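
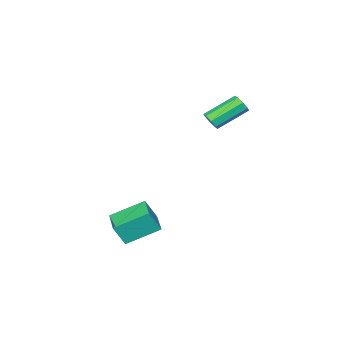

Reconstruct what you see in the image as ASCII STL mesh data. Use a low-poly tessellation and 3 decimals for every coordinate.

solid 
facet normal -0.707 0.541 0.456
outer loop
vertex 2.891 2.502 -2.474
vertex 3.849 3.796 -2.522
vertex 2.36 2.849 -3.71
endloop
endfacet
facet normal -0.595 -0.803 0.030
outer loop
vertex 3.831 1.724 -4.658
vertex 2.891 2.502 -2.474
vertex 2.36 2.849 -3.71
endloop
endfacet
facet normal -0.707 0.541 0.455
outer loop
vertex 2.36 2.849 -3.71
vertex 3.849 3.796 -2.522
vertex 3.318 4.143 -3.759
endloop
endfacet
facet normal -0.383 0.250 -0.890
outer loop
vertex 3.318 4.143 -3.759
vertex 3.831 1.724 -4.658
vertex 2.36 2.849 -3.71
endloop
endfacet
facet normal 0.382 -0.250 0.890
outer loop
vertex 2.891 2.502 -2.474
vertex 5.32 2.671 -3.47
vertex 3.849 3.796 -2.522
endloop
endfacet
facet normal -0.595 -0.803 0.030
outer loop
vertex 4.362 1.377 -3.421
vertex 2.891 2.502 -2.474
vertex 3.831 1.724 -4.658
endloop
endfacet
facet normal 0.382 -0.249 0.890
outer loop
vertex 4.362 1.377 -3.421
vertex 5.32 2.671 -3.47
vertex 2.891 2.502 -2.474
endloop
endfacet
facet normal 0.595 0.803 -0.030
outer loop
vertex 3.849 3.796 -2.522
vertex 5.32 2.671 -3.47
vertex 3.318 4.143 -3.759
endloop
endfacet
facet normal -0.382 0.250 -0.890
outer loop
vertex 4.789 3.018 -4.706
vertex 3.831 1.724 -4.658
vertex 3.318 4.143 -3.759
endloop
endfacet
facet normal 0.595 0.803 -0.030
outer loop
vertex 3.318 4.143 -3.759
vertex 5.32 2.671 -3.47
vertex 4.789 3.018 -4.706
endloop
endfacet
facet normal 0.707 -0.541 -0.455
outer loop
vertex 4.789 3.018 -4.706
vertex 4.362 1.377 -3.421
vertex 3.831 1.724 -4.658
endloop
endfacet
facet normal 0.707 -0.541 -0.456
outer loop
vertex 5.32 2.671 -3.47
vertex 4.362 1.377 -3.421
vertex 4.789 3.018 -4.706
endloop
endfacet
facet normal 0.781 -0.352 -0.516
outer loop
vertex -1.066 3.023 2.577
vertex -1.401 3.025 2.068
vertex -1.036 3.428 2.346
endloop
endfacet
facet normal 0.620 0.353 0.700
outer loop
vertex -1.066 3.023 2.577
vertex -1.036 3.428 2.346
vertex -2.684 3.753 3.642
endloop
endfacet
facet normal 0.620 0.355 0.699
outer loop
vertex -2.684 3.753 3.642
vertex -1.036 3.428 2.346
vertex -2.655 4.157 3.411
endloop
endfacet
facet normal -0.782 0.351 0.515
outer loop
vertex -2.684 3.753 3.642
vertex -2.655 4.157 3.411
vertex -3.019 3.755 3.132
endloop
endfacet
facet normal 0.782 -0.353 -0.514
outer loop
vertex -1.036 3.428 2.346
vertex -1.401 3.025 2.068
vertex -1.22 3.596 1.951
endloop
endfacet
facet normal 0.483 0.864 0.143
outer loop
vertex -1.036 3.428 2.346
vertex -1.22 3.596 1.951
vertex -2.655 4.157 3.411
endloop
endfacet
facet normal 0.484 0.863 0.145
outer loop
vertex -2.655 4.157 3.411
vertex -1.22 3.596 1.951
vertex -2.838 4.326 3.016
endloop
endfacet
facet normal -0.783 0.352 0.513
outer loop
vertex -2.655 4.157 3.411
vertex -2.838 4.326 3.016
vertex -3.019 3.755 3.132
endloop
endfacet
facet normal 0.781 -0.353 -0.515
outer loop
vertex -1.22 3.596 1.951
vertex -1.401 3.025 2.068
vertex -1.51 3.43 1.625
endloop
endfacet
facet normal 0.063 0.865 -0.497
outer loop
vertex -1.22 3.596 1.951
vertex -1.51 3.43 1.625
vertex -2.838 4.326 3.016
endloop
endfacet
facet normal 0.063 0.865 -0.497
outer loop
vertex -2.838 4.326 3.016
vertex -1.51 3.43 1.625
vertex -3.128 4.16 2.69
endloop
endfacet
facet normal -0.781 0.352 0.515
outer loop
vertex -2.838 4.326 3.016
vertex -3.128 4.16 2.69
vertex -3.019 3.755 3.132
endloop
endfacet
facet normal 0.781 -0.353 -0.515
outer loop
vertex -1.51 3.43 1.625
vertex -1.401 3.025 2.068
vertex -1.736 3.027 1.558
endloop
endfacet
facet normal -0.393 0.361 -0.845
outer loop
vertex -1.51 3.43 1.625
vertex -1.736 3.027 1.558
vertex -3.128 4.16 2.69
endloop
endfacet
facet normal -0.393 0.361 -0.845
outer loop
vertex -3.128 4.16 2.69
vertex -1.736 3.027 1.558
vertex -3.354 3.757 2.623
endloop
endfacet
facet normal -0.781 0.352 0.515
outer loop
vertex -3.128 4.16 2.69
vertex -3.354 3.757 2.623
vertex -3.019 3.755 3.132
endloop
endfacet
facet normal 0.782 -0.351 -0.515
outer loop
vertex -1.736 3.027 1.558
vertex -1.401 3.025 2.068
vertex -1.765 2.623 1.789
endloop
endfacet
facet normal -0.620 -0.355 -0.699
outer loop
vertex -1.736 3.027 1.558
vertex -1.765 2.623 1.789
vertex -3.354 3.757 2.623
endloop
endfacet
facet normal -0.620 -0.354 -0.700
outer loop
vertex -3.354 3.757 2.623
vertex -1.765 2.623 1.789
vertex -3.384 3.352 2.854
endloop
endfacet
facet normal -0.781 0.352 0.516
outer loop
vertex -3.354 3.757 2.623
vertex -3.384 3.352 2.854
vertex -3.019 3.755 3.132
endloop
endfacet
facet normal 0.783 -0.352 -0.513
outer loop
vertex -1.765 2.623 1.789
vertex -1.401 3.025 2.068
vertex -1.582 2.454 2.184
endloop
endfacet
facet normal -0.484 -0.863 -0.145
outer loop
vertex -1.765 2.623 1.789
vertex -1.582 2.454 2.184
vertex -3.384 3.352 2.854
endloop
endfacet
facet normal -0.483 -0.864 -0.142
outer loop
vertex -3.384 3.352 2.854
vertex -1.582 2.454 2.184
vertex -3.2 3.184 3.249
endloop
endfacet
facet normal -0.782 0.353 0.514
outer loop
vertex -3.384 3.352 2.854
vertex -3.2 3.184 3.249
vertex -3.019 3.755 3.132
endloop
endfacet
facet normal 0.781 -0.352 -0.515
outer loop
vertex -1.582 2.454 2.184
vertex -1.401 3.025 2.068
vertex -1.292 2.62 2.51
endloop
endfacet
facet normal -0.063 -0.865 0.497
outer loop
vertex -1.582 2.454 2.184
vertex -1.292 2.62 2.51
vertex -3.2 3.184 3.249
endloop
endfacet
facet normal -0.063 -0.865 0.497
outer loop
vertex -3.2 3.184 3.249
vertex -1.292 2.62 2.51
vertex -2.91 3.35 3.575
endloop
endfacet
facet normal -0.781 0.353 0.515
outer loop
vertex -3.2 3.184 3.249
vertex -2.91 3.35 3.575
vertex -3.019 3.755 3.132
endloop
endfacet
facet normal 0.781 -0.352 -0.515
outer loop
vertex -1.292 2.62 2.51
vertex -1.401 3.025 2.068
vertex -1.066 3.023 2.577
endloop
endfacet
facet normal 0.393 -0.361 0.845
outer loop
vertex -1.292 2.62 2.51
vertex -1.066 3.023 2.577
vertex -2.91 3.35 3.575
endloop
endfacet
facet normal 0.393 -0.361 0.845
outer loop
vertex -2.91 3.35 3.575
vertex -1.066 3.023 2.577
vertex -2.684 3.753 3.642
endloop
endfacet
facet normal -0.781 0.353 0.515
outer loop
vertex -2.91 3.35 3.575
vertex -2.684 3.753 3.642
vertex -3.019 3.755 3.132
endloop
endfacet

endsolid


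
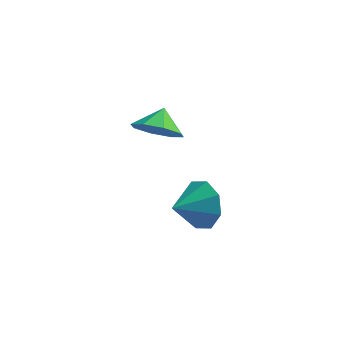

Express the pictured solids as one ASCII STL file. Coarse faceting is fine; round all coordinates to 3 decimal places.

solid 
facet normal -0.092 -0.794 -0.601
outer loop
vertex -0.227 3.425 1.419
vertex -0.66 2.867 2.223
vertex -1.042 3.498 1.447
endloop
endfacet
facet normal 0.081 0.979 -0.188
outer loop
vertex -0.227 3.425 1.419
vertex -1.042 3.498 1.447
vertex -0.56 3.733 2.877
endloop
endfacet
facet normal -0.092 -0.794 -0.601
outer loop
vertex -1.042 3.498 1.447
vertex -0.66 2.867 2.223
vertex -1.634 3.201 1.93
endloop
endfacet
facet normal -0.446 0.895 0.003
outer loop
vertex -1.042 3.498 1.447
vertex -1.634 3.201 1.93
vertex -0.56 3.733 2.877
endloop
endfacet
facet normal -0.092 -0.794 -0.601
outer loop
vertex -1.634 3.201 1.93
vertex -0.66 2.867 2.223
vertex -1.655 2.709 2.584
endloop
endfacet
facet normal -0.675 0.599 0.429
outer loop
vertex -1.634 3.201 1.93
vertex -1.655 2.709 2.584
vertex -0.56 3.733 2.877
endloop
endfacet
facet normal -0.092 -0.794 -0.601
outer loop
vertex -1.655 2.709 2.584
vertex -0.66 2.867 2.223
vertex -1.093 2.309 3.026
endloop
endfacet
facet normal -0.473 0.265 0.841
outer loop
vertex -1.655 2.709 2.584
vertex -1.093 2.309 3.026
vertex -0.56 3.733 2.877
endloop
endfacet
facet normal -0.091 -0.794 -0.601
outer loop
vertex -1.093 2.309 3.026
vertex -0.66 2.867 2.223
vertex -0.278 2.237 2.998
endloop
endfacet
facet normal 0.042 0.088 0.995
outer loop
vertex -1.093 2.309 3.026
vertex -0.278 2.237 2.998
vertex -0.56 3.733 2.877
endloop
endfacet
facet normal -0.093 -0.794 -0.600
outer loop
vertex -0.278 2.237 2.998
vertex -0.66 2.867 2.223
vertex 0.313 2.533 2.515
endloop
endfacet
facet normal 0.570 0.172 0.803
outer loop
vertex -0.278 2.237 2.998
vertex 0.313 2.533 2.515
vertex -0.56 3.733 2.877
endloop
endfacet
facet normal -0.092 -0.794 -0.601
outer loop
vertex 0.313 2.533 2.515
vertex -0.66 2.867 2.223
vertex 0.334 3.026 1.861
endloop
endfacet
facet normal 0.799 0.467 0.378
outer loop
vertex 0.313 2.533 2.515
vertex 0.334 3.026 1.861
vertex -0.56 3.733 2.877
endloop
endfacet
facet normal -0.092 -0.794 -0.601
outer loop
vertex 0.334 3.026 1.861
vertex -0.66 2.867 2.223
vertex -0.227 3.425 1.419
endloop
endfacet
facet normal 0.596 0.802 -0.033
outer loop
vertex 0.334 3.026 1.861
vertex -0.227 3.425 1.419
vertex -0.56 3.733 2.877
endloop
endfacet
facet normal 0.632 0.672 -0.386
outer loop
vertex 2.493 -1.635 3.058
vertex 1.832 -1.489 2.23
vertex 1.945 -1.041 3.195
endloop
endfacet
facet normal -0.044 -0.263 0.964
outer loop
vertex 2.493 -1.635 3.058
vertex 1.945 -1.041 3.195
vertex 0.948 -2.431 2.77
endloop
endfacet
facet normal 0.631 0.673 -0.386
outer loop
vertex 1.945 -1.041 3.195
vertex 1.832 -1.489 2.23
vertex 1.331 -0.711 2.766
endloop
endfacet
facet normal -0.525 0.119 0.843
outer loop
vertex 1.945 -1.041 3.195
vertex 1.331 -0.711 2.766
vertex 0.948 -2.431 2.77
endloop
endfacet
facet normal 0.631 0.673 -0.386
outer loop
vertex 1.331 -0.711 2.766
vertex 1.832 -1.489 2.23
vertex 1.01 -0.836 2.023
endloop
endfacet
facet normal -0.911 0.204 0.359
outer loop
vertex 1.331 -0.711 2.766
vertex 1.01 -0.836 2.023
vertex 0.948 -2.431 2.77
endloop
endfacet
facet normal 0.631 0.673 -0.386
outer loop
vertex 1.01 -0.836 2.023
vertex 1.832 -1.489 2.23
vertex 1.171 -1.344 1.401
endloop
endfacet
facet normal -0.977 -0.058 -0.205
outer loop
vertex 1.01 -0.836 2.023
vertex 1.171 -1.344 1.401
vertex 0.948 -2.431 2.77
endloop
endfacet
facet normal 0.632 0.672 -0.387
outer loop
vertex 1.171 -1.344 1.401
vertex 1.832 -1.489 2.23
vertex 1.719 -1.938 1.265
endloop
endfacet
facet normal -0.684 -0.513 -0.519
outer loop
vertex 1.171 -1.344 1.401
vertex 1.719 -1.938 1.265
vertex 0.948 -2.431 2.77
endloop
endfacet
facet normal 0.631 0.672 -0.387
outer loop
vertex 1.719 -1.938 1.265
vertex 1.832 -1.489 2.23
vertex 2.333 -2.268 1.694
endloop
endfacet
facet normal -0.203 -0.895 -0.397
outer loop
vertex 1.719 -1.938 1.265
vertex 2.333 -2.268 1.694
vertex 0.948 -2.431 2.77
endloop
endfacet
facet normal 0.632 0.672 -0.386
outer loop
vertex 2.333 -2.268 1.694
vertex 1.832 -1.489 2.23
vertex 2.654 -2.143 2.437
endloop
endfacet
facet normal 0.182 -0.979 0.086
outer loop
vertex 2.333 -2.268 1.694
vertex 2.654 -2.143 2.437
vertex 0.948 -2.431 2.77
endloop
endfacet
facet normal 0.632 0.672 -0.386
outer loop
vertex 2.654 -2.143 2.437
vertex 1.832 -1.489 2.23
vertex 2.493 -1.635 3.058
endloop
endfacet
facet normal 0.248 -0.717 0.651
outer loop
vertex 2.654 -2.143 2.437
vertex 2.493 -1.635 3.058
vertex 0.948 -2.431 2.77
endloop
endfacet

endsolid


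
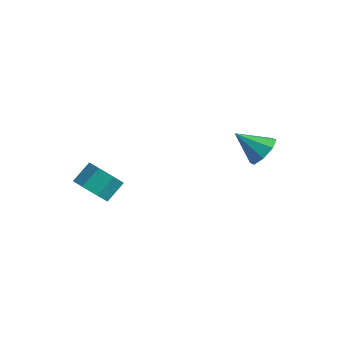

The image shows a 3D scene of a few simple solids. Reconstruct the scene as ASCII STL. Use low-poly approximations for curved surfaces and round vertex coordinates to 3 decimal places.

solid 
facet normal -0.106 -0.776 -0.622
outer loop
vertex -0.022 -1.26 -1.779
vertex -0.328 -1.751 -1.115
vertex -0.779 -1.241 -1.674
endloop
endfacet
facet normal -0.091 0.631 -0.771
outer loop
vertex -0.022 -1.26 -1.779
vertex -0.779 -1.241 -1.674
vertex 0.095 -0.399 -1.088
endloop
endfacet
facet normal -0.090 0.630 -0.771
outer loop
vertex 0.095 -0.399 -1.088
vertex -0.779 -1.241 -1.674
vertex -0.662 -0.38 -0.984
endloop
endfacet
facet normal 0.105 0.776 0.622
outer loop
vertex 0.095 -0.399 -1.088
vertex -0.662 -0.38 -0.984
vertex -0.212 -0.889 -0.425
endloop
endfacet
facet normal -0.105 -0.775 -0.623
outer loop
vertex -0.779 -1.241 -1.674
vertex -0.328 -1.751 -1.115
vertex -1.196 -1.606 -1.149
endloop
endfacet
facet normal -0.831 0.412 -0.373
outer loop
vertex -0.779 -1.241 -1.674
vertex -1.196 -1.606 -1.149
vertex -0.662 -0.38 -0.984
endloop
endfacet
facet normal -0.831 0.412 -0.373
outer loop
vertex -0.662 -0.38 -0.984
vertex -1.196 -1.606 -1.149
vertex -1.079 -0.745 -0.458
endloop
endfacet
facet normal 0.105 0.776 0.622
outer loop
vertex -0.662 -0.38 -0.984
vertex -1.079 -0.745 -0.458
vertex -0.212 -0.889 -0.425
endloop
endfacet
facet normal -0.105 -0.776 -0.622
outer loop
vertex -1.196 -1.606 -1.149
vertex -0.328 -1.751 -1.115
vertex -0.96 -2.08 -0.598
endloop
endfacet
facet normal -0.945 -0.116 0.305
outer loop
vertex -1.196 -1.606 -1.149
vertex -0.96 -2.08 -0.598
vertex -1.079 -0.745 -0.458
endloop
endfacet
facet normal -0.945 -0.116 0.306
outer loop
vertex -1.079 -0.745 -0.458
vertex -0.96 -2.08 -0.598
vertex -0.843 -1.218 0.092
endloop
endfacet
facet normal 0.105 0.776 0.622
outer loop
vertex -1.079 -0.745 -0.458
vertex -0.843 -1.218 0.092
vertex -0.212 -0.889 -0.425
endloop
endfacet
facet normal -0.105 -0.776 -0.622
outer loop
vertex -0.96 -2.08 -0.598
vertex -0.328 -1.751 -1.115
vertex -0.248 -2.305 -0.437
endloop
endfacet
facet normal -0.347 -0.557 0.755
outer loop
vertex -0.96 -2.08 -0.598
vertex -0.248 -2.305 -0.437
vertex -0.843 -1.218 0.092
endloop
endfacet
facet normal -0.348 -0.557 0.754
outer loop
vertex -0.843 -1.218 0.092
vertex -0.248 -2.305 -0.437
vertex -0.131 -1.444 0.254
endloop
endfacet
facet normal 0.105 0.776 0.622
outer loop
vertex -0.843 -1.218 0.092
vertex -0.131 -1.444 0.254
vertex -0.212 -0.889 -0.425
endloop
endfacet
facet normal -0.105 -0.776 -0.622
outer loop
vertex -0.248 -2.305 -0.437
vertex -0.328 -1.751 -1.115
vertex 0.403 -2.113 -0.787
endloop
endfacet
facet normal 0.512 -0.579 0.635
outer loop
vertex -0.248 -2.305 -0.437
vertex 0.403 -2.113 -0.787
vertex -0.131 -1.444 0.254
endloop
endfacet
facet normal 0.512 -0.579 0.635
outer loop
vertex -0.131 -1.444 0.254
vertex 0.403 -2.113 -0.787
vertex 0.52 -1.252 -0.096
endloop
endfacet
facet normal 0.105 0.776 0.622
outer loop
vertex -0.131 -1.444 0.254
vertex 0.52 -1.252 -0.096
vertex -0.212 -0.889 -0.425
endloop
endfacet
facet normal -0.105 -0.776 -0.622
outer loop
vertex 0.403 -2.113 -0.787
vertex -0.328 -1.751 -1.115
vertex 0.503 -1.648 -1.384
endloop
endfacet
facet normal 0.986 -0.164 0.037
outer loop
vertex 0.403 -2.113 -0.787
vertex 0.503 -1.648 -1.384
vertex 0.52 -1.252 -0.096
endloop
endfacet
facet normal 0.986 -0.164 0.037
outer loop
vertex 0.52 -1.252 -0.096
vertex 0.503 -1.648 -1.384
vertex 0.62 -0.787 -0.693
endloop
endfacet
facet normal 0.105 0.776 0.622
outer loop
vertex 0.52 -1.252 -0.096
vertex 0.62 -0.787 -0.693
vertex -0.212 -0.889 -0.425
endloop
endfacet
facet normal -0.105 -0.776 -0.622
outer loop
vertex 0.503 -1.648 -1.384
vertex -0.328 -1.751 -1.115
vertex -0.022 -1.26 -1.779
endloop
endfacet
facet normal 0.718 0.374 -0.587
outer loop
vertex 0.503 -1.648 -1.384
vertex -0.022 -1.26 -1.779
vertex 0.62 -0.787 -0.693
endloop
endfacet
facet normal 0.718 0.374 -0.587
outer loop
vertex 0.62 -0.787 -0.693
vertex -0.022 -1.26 -1.779
vertex 0.095 -0.399 -1.088
endloop
endfacet
facet normal 0.105 0.776 0.622
outer loop
vertex 0.62 -0.787 -0.693
vertex 0.095 -0.399 -1.088
vertex -0.212 -0.889 -0.425
endloop
endfacet
facet normal 0.701 0.365 -0.613
outer loop
vertex 4.704 3.116 0.542
vertex 4.209 3.756 0.357
vertex 4.789 3.61 0.933
endloop
endfacet
facet normal 0.308 -0.622 0.719
outer loop
vertex 4.704 3.116 0.542
vertex 4.789 3.61 0.933
vertex 3.151 3.204 1.283
endloop
endfacet
facet normal 0.701 0.366 -0.613
outer loop
vertex 4.789 3.61 0.933
vertex 4.209 3.756 0.357
vertex 4.534 4.189 0.987
endloop
endfacet
facet normal 0.209 0.001 0.978
outer loop
vertex 4.789 3.61 0.933
vertex 4.534 4.189 0.987
vertex 3.151 3.204 1.283
endloop
endfacet
facet normal 0.700 0.366 -0.613
outer loop
vertex 4.534 4.189 0.987
vertex 4.209 3.756 0.357
vertex 4.088 4.515 0.672
endloop
endfacet
facet normal -0.198 0.527 0.826
outer loop
vertex 4.534 4.189 0.987
vertex 4.088 4.515 0.672
vertex 3.151 3.204 1.283
endloop
endfacet
facet normal 0.700 0.366 -0.613
outer loop
vertex 4.088 4.515 0.672
vertex 4.209 3.756 0.357
vertex 3.713 4.396 0.173
endloop
endfacet
facet normal -0.675 0.647 0.353
outer loop
vertex 4.088 4.515 0.672
vertex 3.713 4.396 0.173
vertex 3.151 3.204 1.283
endloop
endfacet
facet normal 0.700 0.367 -0.613
outer loop
vertex 3.713 4.396 0.173
vertex 4.209 3.756 0.357
vertex 3.629 3.903 -0.218
endloop
endfacet
facet normal -0.942 0.291 -0.165
outer loop
vertex 3.713 4.396 0.173
vertex 3.629 3.903 -0.218
vertex 3.151 3.204 1.283
endloop
endfacet
facet normal 0.700 0.365 -0.613
outer loop
vertex 3.629 3.903 -0.218
vertex 4.209 3.756 0.357
vertex 3.884 3.323 -0.272
endloop
endfacet
facet normal -0.843 -0.331 -0.423
outer loop
vertex 3.629 3.903 -0.218
vertex 3.884 3.323 -0.272
vertex 3.151 3.204 1.283
endloop
endfacet
facet normal 0.701 0.365 -0.613
outer loop
vertex 3.884 3.323 -0.272
vertex 4.209 3.756 0.357
vertex 4.329 2.998 0.043
endloop
endfacet
facet normal -0.435 -0.859 -0.271
outer loop
vertex 3.884 3.323 -0.272
vertex 4.329 2.998 0.043
vertex 3.151 3.204 1.283
endloop
endfacet
facet normal 0.701 0.365 -0.613
outer loop
vertex 4.329 2.998 0.043
vertex 4.209 3.756 0.357
vertex 4.704 3.116 0.542
endloop
endfacet
facet normal 0.040 -0.979 0.201
outer loop
vertex 4.329 2.998 0.043
vertex 4.704 3.116 0.542
vertex 3.151 3.204 1.283
endloop
endfacet

endsolid


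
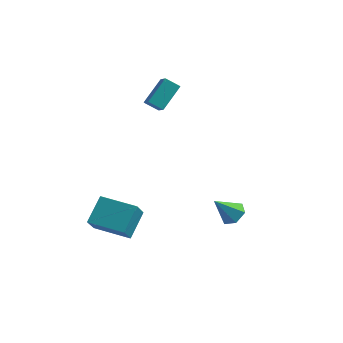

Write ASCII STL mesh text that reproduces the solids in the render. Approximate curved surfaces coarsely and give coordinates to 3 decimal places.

solid 
facet normal -0.470 0.655 -0.592
outer loop
vertex -0.465 3.335 3.844
vertex 0.252 3.411 3.359
vertex -0.973 2.119 2.902
endloop
endfacet
facet normal -0.825 -0.088 0.559
outer loop
vertex -0.592 1.589 3.381
vertex -0.465 3.335 3.844
vertex -0.973 2.119 2.902
endloop
endfacet
facet normal -0.471 0.655 -0.591
outer loop
vertex -0.973 2.119 2.902
vertex 0.252 3.411 3.359
vertex -0.256 2.196 2.416
endloop
endfacet
facet normal -0.313 -0.751 -0.581
outer loop
vertex -0.256 2.196 2.416
vertex -0.592 1.589 3.381
vertex -0.973 2.119 2.902
endloop
endfacet
facet normal 0.314 0.751 0.581
outer loop
vertex -0.465 3.335 3.844
vertex 0.633 2.881 3.838
vertex 0.252 3.411 3.359
endloop
endfacet
facet normal -0.825 -0.088 0.558
outer loop
vertex -0.084 2.804 4.324
vertex -0.465 3.335 3.844
vertex -0.592 1.589 3.381
endloop
endfacet
facet normal 0.314 0.751 0.582
outer loop
vertex -0.084 2.804 4.324
vertex 0.633 2.881 3.838
vertex -0.465 3.335 3.844
endloop
endfacet
facet normal 0.825 0.088 -0.558
outer loop
vertex 0.252 3.411 3.359
vertex 0.633 2.881 3.838
vertex -0.256 2.196 2.416
endloop
endfacet
facet normal -0.314 -0.751 -0.581
outer loop
vertex 0.125 1.665 2.896
vertex -0.592 1.589 3.381
vertex -0.256 2.196 2.416
endloop
endfacet
facet normal 0.825 0.088 -0.558
outer loop
vertex -0.256 2.196 2.416
vertex 0.633 2.881 3.838
vertex 0.125 1.665 2.896
endloop
endfacet
facet normal 0.470 -0.655 0.592
outer loop
vertex 0.125 1.665 2.896
vertex -0.084 2.804 4.324
vertex -0.592 1.589 3.381
endloop
endfacet
facet normal 0.471 -0.655 0.591
outer loop
vertex 0.633 2.881 3.838
vertex -0.084 2.804 4.324
vertex 0.125 1.665 2.896
endloop
endfacet
facet normal 0.545 0.331 -0.770
outer loop
vertex 4.585 -0.109 -2.387
vertex 3.982 0.06 -2.741
vertex 4.294 0.546 -2.311
endloop
endfacet
facet normal 0.471 0.108 0.876
outer loop
vertex 4.585 -0.109 -2.387
vertex 4.294 0.546 -2.311
vertex 3.158 -0.44 -1.579
endloop
endfacet
facet normal 0.546 0.331 -0.770
outer loop
vertex 4.294 0.546 -2.311
vertex 3.982 0.06 -2.741
vertex 3.691 0.715 -2.666
endloop
endfacet
facet normal -0.192 0.718 0.669
outer loop
vertex 4.294 0.546 -2.311
vertex 3.691 0.715 -2.666
vertex 3.158 -0.44 -1.579
endloop
endfacet
facet normal 0.545 0.330 -0.770
outer loop
vertex 3.691 0.715 -2.666
vertex 3.982 0.06 -2.741
vertex 3.378 0.229 -3.096
endloop
endfacet
facet normal -0.871 0.484 0.087
outer loop
vertex 3.691 0.715 -2.666
vertex 3.378 0.229 -3.096
vertex 3.158 -0.44 -1.579
endloop
endfacet
facet normal 0.545 0.332 -0.770
outer loop
vertex 3.378 0.229 -3.096
vertex 3.982 0.06 -2.741
vertex 3.669 -0.425 -3.172
endloop
endfacet
facet normal -0.887 -0.361 -0.288
outer loop
vertex 3.378 0.229 -3.096
vertex 3.669 -0.425 -3.172
vertex 3.158 -0.44 -1.579
endloop
endfacet
facet normal 0.545 0.332 -0.770
outer loop
vertex 3.669 -0.425 -3.172
vertex 3.982 0.06 -2.741
vertex 4.273 -0.594 -2.817
endloop
endfacet
facet normal -0.224 -0.971 -0.081
outer loop
vertex 3.669 -0.425 -3.172
vertex 4.273 -0.594 -2.817
vertex 3.158 -0.44 -1.579
endloop
endfacet
facet normal 0.545 0.332 -0.770
outer loop
vertex 4.273 -0.594 -2.817
vertex 3.982 0.06 -2.741
vertex 4.585 -0.109 -2.387
endloop
endfacet
facet normal 0.454 -0.737 0.501
outer loop
vertex 4.273 -0.594 -2.817
vertex 4.585 -0.109 -2.387
vertex 3.158 -0.44 -1.579
endloop
endfacet
facet normal -0.984 0.174 0.045
outer loop
vertex -1.927 -4.095 -1.297
vertex -1.664 -2.847 -0.363
vertex -1.845 -3.382 -2.271
endloop
endfacet
facet normal -0.167 -0.789 -0.592
outer loop
vertex 0.024 -3.713 -2.357
vertex -1.927 -4.095 -1.297
vertex -1.845 -3.382 -2.271
endloop
endfacet
facet normal -0.984 0.174 0.044
outer loop
vertex -1.845 -3.382 -2.271
vertex -1.664 -2.847 -0.363
vertex -1.582 -2.135 -1.338
endloop
endfacet
facet normal 0.067 0.589 -0.806
outer loop
vertex -1.582 -2.135 -1.338
vertex 0.024 -3.713 -2.357
vertex -1.845 -3.382 -2.271
endloop
endfacet
facet normal -0.067 -0.589 0.806
outer loop
vertex -1.927 -4.095 -1.297
vertex 0.205 -3.178 -0.449
vertex -1.664 -2.847 -0.363
endloop
endfacet
facet normal -0.166 -0.790 -0.591
outer loop
vertex -0.058 -4.425 -1.382
vertex -1.927 -4.095 -1.297
vertex 0.024 -3.713 -2.357
endloop
endfacet
facet normal -0.067 -0.589 0.806
outer loop
vertex -0.058 -4.425 -1.382
vertex 0.205 -3.178 -0.449
vertex -1.927 -4.095 -1.297
endloop
endfacet
facet normal 0.167 0.790 0.591
outer loop
vertex -1.664 -2.847 -0.363
vertex 0.205 -3.178 -0.449
vertex -1.582 -2.135 -1.338
endloop
endfacet
facet normal 0.067 0.589 -0.806
outer loop
vertex 0.287 -2.465 -1.423
vertex 0.024 -3.713 -2.357
vertex -1.582 -2.135 -1.338
endloop
endfacet
facet normal 0.166 0.789 0.592
outer loop
vertex -1.582 -2.135 -1.338
vertex 0.205 -3.178 -0.449
vertex 0.287 -2.465 -1.423
endloop
endfacet
facet normal 0.984 -0.174 -0.044
outer loop
vertex 0.287 -2.465 -1.423
vertex -0.058 -4.425 -1.382
vertex 0.024 -3.713 -2.357
endloop
endfacet
facet normal 0.984 -0.174 -0.045
outer loop
vertex 0.205 -3.178 -0.449
vertex -0.058 -4.425 -1.382
vertex 0.287 -2.465 -1.423
endloop
endfacet

endsolid


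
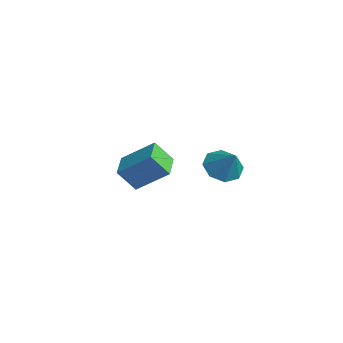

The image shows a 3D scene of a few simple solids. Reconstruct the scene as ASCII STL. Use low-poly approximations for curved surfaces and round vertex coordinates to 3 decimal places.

solid 
facet normal -0.651 -0.064 -0.756
outer loop
vertex 1.551 -1.149 -1.711
vertex 0.949 -0.898 -1.214
vertex 1.486 -0.524 -1.708
endloop
endfacet
facet normal 0.983 0.103 -0.150
outer loop
vertex 1.551 -1.149 -1.711
vertex 1.486 -0.524 -1.708
vertex 1.731 -0.822 -0.306
endloop
endfacet
facet normal -0.652 -0.063 -0.756
outer loop
vertex 1.486 -0.524 -1.708
vertex 0.949 -0.898 -1.214
vertex 1.107 -0.119 -1.415
endloop
endfacet
facet normal 0.736 0.677 0.015
outer loop
vertex 1.486 -0.524 -1.708
vertex 1.107 -0.119 -1.415
vertex 1.731 -0.822 -0.306
endloop
endfacet
facet normal -0.652 -0.063 -0.755
outer loop
vertex 1.107 -0.119 -1.415
vertex 0.949 -0.898 -1.214
vertex 0.636 -0.17 -1.004
endloop
endfacet
facet normal 0.261 0.875 0.408
outer loop
vertex 1.107 -0.119 -1.415
vertex 0.636 -0.17 -1.004
vertex 1.731 -0.822 -0.306
endloop
endfacet
facet normal -0.651 -0.062 -0.756
outer loop
vertex 0.636 -0.17 -1.004
vertex 0.949 -0.898 -1.214
vertex 0.347 -0.647 -0.716
endloop
endfacet
facet normal -0.163 0.580 0.798
outer loop
vertex 0.636 -0.17 -1.004
vertex 0.347 -0.647 -0.716
vertex 1.731 -0.822 -0.306
endloop
endfacet
facet normal -0.652 -0.064 -0.756
outer loop
vertex 0.347 -0.647 -0.716
vertex 0.949 -0.898 -1.214
vertex 0.412 -1.271 -0.719
endloop
endfacet
facet normal -0.288 -0.035 0.957
outer loop
vertex 0.347 -0.647 -0.716
vertex 0.412 -1.271 -0.719
vertex 1.731 -0.822 -0.306
endloop
endfacet
facet normal -0.652 -0.064 -0.755
outer loop
vertex 0.412 -1.271 -0.719
vertex 0.949 -0.898 -1.214
vertex 0.791 -1.677 -1.012
endloop
endfacet
facet normal -0.041 -0.609 0.792
outer loop
vertex 0.412 -1.271 -0.719
vertex 0.791 -1.677 -1.012
vertex 1.731 -0.822 -0.306
endloop
endfacet
facet normal -0.651 -0.064 -0.756
outer loop
vertex 0.791 -1.677 -1.012
vertex 0.949 -0.898 -1.214
vertex 1.263 -1.626 -1.423
endloop
endfacet
facet normal 0.435 -0.807 0.399
outer loop
vertex 0.791 -1.677 -1.012
vertex 1.263 -1.626 -1.423
vertex 1.731 -0.822 -0.306
endloop
endfacet
facet normal -0.651 -0.064 -0.756
outer loop
vertex 1.263 -1.626 -1.423
vertex 0.949 -0.898 -1.214
vertex 1.551 -1.149 -1.711
endloop
endfacet
facet normal 0.859 -0.513 0.009
outer loop
vertex 1.263 -1.626 -1.423
vertex 1.551 -1.149 -1.711
vertex 1.731 -0.822 -0.306
endloop
endfacet
facet normal -0.830 0.547 0.112
outer loop
vertex -4.644 -2.413 -3.081
vertex -3.808 -1.351 -2.066
vertex -4.334 -1.748 -4.031
endloop
endfacet
facet normal -0.495 -0.628 -0.601
outer loop
vertex -3.272 -2.449 -4.174
vertex -4.644 -2.413 -3.081
vertex -4.334 -1.748 -4.031
endloop
endfacet
facet normal -0.830 0.547 0.112
outer loop
vertex -4.334 -1.748 -4.031
vertex -3.808 -1.351 -2.066
vertex -3.498 -0.687 -3.016
endloop
endfacet
facet normal 0.259 0.553 -0.792
outer loop
vertex -3.498 -0.687 -3.016
vertex -3.272 -2.449 -4.174
vertex -4.334 -1.748 -4.031
endloop
endfacet
facet normal -0.259 -0.553 0.792
outer loop
vertex -4.644 -2.413 -3.081
vertex -2.746 -2.052 -2.209
vertex -3.808 -1.351 -2.066
endloop
endfacet
facet normal -0.495 -0.628 -0.600
outer loop
vertex -3.582 -3.113 -3.224
vertex -4.644 -2.413 -3.081
vertex -3.272 -2.449 -4.174
endloop
endfacet
facet normal -0.258 -0.554 0.792
outer loop
vertex -3.582 -3.113 -3.224
vertex -2.746 -2.052 -2.209
vertex -4.644 -2.413 -3.081
endloop
endfacet
facet normal 0.495 0.628 0.600
outer loop
vertex -3.808 -1.351 -2.066
vertex -2.746 -2.052 -2.209
vertex -3.498 -0.687 -3.016
endloop
endfacet
facet normal 0.258 0.554 -0.792
outer loop
vertex -2.436 -1.387 -3.159
vertex -3.272 -2.449 -4.174
vertex -3.498 -0.687 -3.016
endloop
endfacet
facet normal 0.495 0.628 0.601
outer loop
vertex -3.498 -0.687 -3.016
vertex -2.746 -2.052 -2.209
vertex -2.436 -1.387 -3.159
endloop
endfacet
facet normal 0.830 -0.547 -0.111
outer loop
vertex -2.436 -1.387 -3.159
vertex -3.582 -3.113 -3.224
vertex -3.272 -2.449 -4.174
endloop
endfacet
facet normal 0.830 -0.547 -0.112
outer loop
vertex -2.746 -2.052 -2.209
vertex -3.582 -3.113 -3.224
vertex -2.436 -1.387 -3.159
endloop
endfacet

endsolid


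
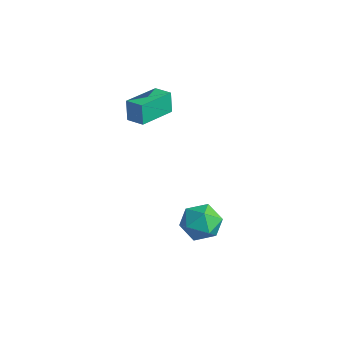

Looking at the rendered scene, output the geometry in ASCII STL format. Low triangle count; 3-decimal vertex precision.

solid 
facet normal -0.966 -0.196 -0.169
outer loop
vertex -1.995 0.633 3.073
vertex -2.353 2.633 2.801
vertex -1.764 0.513 1.891
endloop
endfacet
facet normal 0.174 -0.976 0.133
outer loop
vertex -0.807 0.707 2.059
vertex -1.995 0.633 3.073
vertex -1.764 0.513 1.891
endloop
endfacet
facet normal -0.966 -0.195 -0.170
outer loop
vertex -1.764 0.513 1.891
vertex -2.353 2.633 2.801
vertex -2.121 2.513 1.619
endloop
endfacet
facet normal 0.191 -0.099 -0.977
outer loop
vertex -2.121 2.513 1.619
vertex -0.807 0.707 2.059
vertex -1.764 0.513 1.891
endloop
endfacet
facet normal -0.191 0.099 0.977
outer loop
vertex -1.995 0.633 3.073
vertex -1.396 2.827 2.969
vertex -2.353 2.633 2.801
endloop
endfacet
facet normal 0.175 -0.976 0.133
outer loop
vertex -1.039 0.827 3.241
vertex -1.995 0.633 3.073
vertex -0.807 0.707 2.059
endloop
endfacet
facet normal -0.192 0.099 0.977
outer loop
vertex -1.039 0.827 3.241
vertex -1.396 2.827 2.969
vertex -1.995 0.633 3.073
endloop
endfacet
facet normal -0.174 0.976 -0.133
outer loop
vertex -2.353 2.633 2.801
vertex -1.396 2.827 2.969
vertex -2.121 2.513 1.619
endloop
endfacet
facet normal 0.192 -0.099 -0.977
outer loop
vertex -1.165 2.707 1.787
vertex -0.807 0.707 2.059
vertex -2.121 2.513 1.619
endloop
endfacet
facet normal -0.175 0.976 -0.133
outer loop
vertex -2.121 2.513 1.619
vertex -1.396 2.827 2.969
vertex -1.165 2.707 1.787
endloop
endfacet
facet normal 0.966 0.196 0.170
outer loop
vertex -1.165 2.707 1.787
vertex -1.039 0.827 3.241
vertex -0.807 0.707 2.059
endloop
endfacet
facet normal 0.966 0.195 0.169
outer loop
vertex -1.396 2.827 2.969
vertex -1.039 0.827 3.241
vertex -1.165 2.707 1.787
endloop
endfacet
facet normal -0.801 0.254 0.542
outer loop
vertex 1.263 2.072 -3.766
vertex 1.602 1.374 -2.937
vertex 1.943 2.458 -2.942
endloop
endfacet
facet normal -0.597 0.793 0.121
outer loop
vertex 1.263 2.072 -3.766
vertex 1.943 2.458 -2.942
vertex 2.128 2.762 -4.02
endloop
endfacet
facet normal -0.612 0.564 -0.554
outer loop
vertex 1.263 2.072 -3.766
vertex 2.128 2.762 -4.02
vertex 1.902 1.867 -4.681
endloop
endfacet
facet normal -0.826 -0.117 -0.551
outer loop
vertex 1.263 2.072 -3.766
vertex 1.902 1.867 -4.681
vertex 1.577 1.009 -4.012
endloop
endfacet
facet normal -0.943 -0.308 0.126
outer loop
vertex 1.263 2.072 -3.766
vertex 1.577 1.009 -4.012
vertex 1.602 1.374 -2.937
endloop
endfacet
facet normal 0.079 0.956 0.283
outer loop
vertex 2.128 2.762 -4.02
vertex 1.943 2.458 -2.942
vertex 3.003 2.491 -3.348
endloop
endfacet
facet normal -0.251 0.084 0.964
outer loop
vertex 1.943 2.458 -2.942
vertex 1.602 1.374 -2.937
vertex 2.678 1.633 -2.679
endloop
endfacet
facet normal -0.480 -0.827 0.292
outer loop
vertex 1.602 1.374 -2.937
vertex 1.577 1.009 -4.012
vertex 2.452 0.738 -3.34
endloop
endfacet
facet normal -0.292 -0.517 -0.805
outer loop
vertex 1.577 1.009 -4.012
vertex 1.902 1.867 -4.681
vertex 2.637 1.042 -4.418
endloop
endfacet
facet normal 0.053 0.584 -0.810
outer loop
vertex 1.902 1.867 -4.681
vertex 2.128 2.762 -4.02
vertex 2.978 2.126 -4.423
endloop
endfacet
facet normal 0.826 0.117 0.551
outer loop
vertex 3.317 1.428 -3.594
vertex 3.003 2.491 -3.348
vertex 2.678 1.633 -2.679
endloop
endfacet
facet normal 0.612 -0.564 0.554
outer loop
vertex 3.317 1.428 -3.594
vertex 2.678 1.633 -2.679
vertex 2.452 0.738 -3.34
endloop
endfacet
facet normal 0.597 -0.793 -0.121
outer loop
vertex 3.317 1.428 -3.594
vertex 2.452 0.738 -3.34
vertex 2.637 1.042 -4.418
endloop
endfacet
facet normal 0.801 -0.254 -0.542
outer loop
vertex 3.317 1.428 -3.594
vertex 2.637 1.042 -4.418
vertex 2.978 2.126 -4.423
endloop
endfacet
facet normal 0.943 0.308 -0.126
outer loop
vertex 3.317 1.428 -3.594
vertex 2.978 2.126 -4.423
vertex 3.003 2.491 -3.348
endloop
endfacet
facet normal 0.292 0.517 0.805
outer loop
vertex 2.678 1.633 -2.679
vertex 3.003 2.491 -3.348
vertex 1.943 2.458 -2.942
endloop
endfacet
facet normal -0.053 -0.584 0.810
outer loop
vertex 2.452 0.738 -3.34
vertex 2.678 1.633 -2.679
vertex 1.602 1.374 -2.937
endloop
endfacet
facet normal -0.079 -0.956 -0.283
outer loop
vertex 2.637 1.042 -4.418
vertex 2.452 0.738 -3.34
vertex 1.577 1.009 -4.012
endloop
endfacet
facet normal 0.251 -0.084 -0.964
outer loop
vertex 2.978 2.126 -4.423
vertex 2.637 1.042 -4.418
vertex 1.902 1.867 -4.681
endloop
endfacet
facet normal 0.480 0.827 -0.292
outer loop
vertex 3.003 2.491 -3.348
vertex 2.978 2.126 -4.423
vertex 2.128 2.762 -4.02
endloop
endfacet

endsolid


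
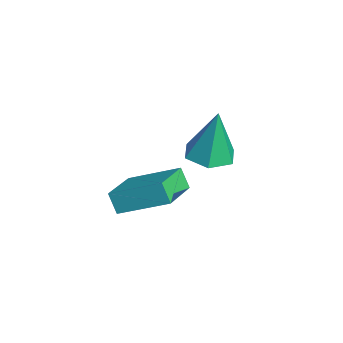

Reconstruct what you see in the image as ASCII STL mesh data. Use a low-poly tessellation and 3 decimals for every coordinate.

solid 
facet normal 0.001 -0.141 -0.990
outer loop
vertex 0.909 0.542 -2.395
vertex 0.011 0.878 -2.444
vertex 0.755 1.48 -2.529
endloop
endfacet
facet normal 0.920 0.199 0.337
outer loop
vertex 0.909 0.542 -2.395
vertex 0.755 1.48 -2.529
vertex 0.009 1.182 -0.316
endloop
endfacet
facet normal 0.001 -0.141 -0.990
outer loop
vertex 0.755 1.48 -2.529
vertex 0.011 0.878 -2.444
vertex -0.143 1.817 -2.578
endloop
endfacet
facet normal 0.330 0.914 0.234
outer loop
vertex 0.755 1.48 -2.529
vertex -0.143 1.817 -2.578
vertex 0.009 1.182 -0.316
endloop
endfacet
facet normal 0.001 -0.141 -0.990
outer loop
vertex -0.143 1.817 -2.578
vertex 0.011 0.878 -2.444
vertex -0.886 1.215 -2.493
endloop
endfacet
facet normal -0.591 0.765 0.255
outer loop
vertex -0.143 1.817 -2.578
vertex -0.886 1.215 -2.493
vertex 0.009 1.182 -0.316
endloop
endfacet
facet normal 0.001 -0.141 -0.990
outer loop
vertex -0.886 1.215 -2.493
vertex 0.011 0.878 -2.444
vertex -0.732 0.277 -2.359
endloop
endfacet
facet normal -0.921 -0.097 0.377
outer loop
vertex -0.886 1.215 -2.493
vertex -0.732 0.277 -2.359
vertex 0.009 1.182 -0.316
endloop
endfacet
facet normal 0.000 -0.140 -0.990
outer loop
vertex -0.732 0.277 -2.359
vertex 0.011 0.878 -2.444
vertex 0.165 -0.06 -2.311
endloop
endfacet
facet normal -0.331 -0.812 0.480
outer loop
vertex -0.732 0.277 -2.359
vertex 0.165 -0.06 -2.311
vertex 0.009 1.182 -0.316
endloop
endfacet
facet normal 0.002 -0.140 -0.990
outer loop
vertex 0.165 -0.06 -2.311
vertex 0.011 0.878 -2.444
vertex 0.909 0.542 -2.395
endloop
endfacet
facet normal 0.589 -0.664 0.460
outer loop
vertex 0.165 -0.06 -2.311
vertex 0.909 0.542 -2.395
vertex 0.009 1.182 -0.316
endloop
endfacet
facet normal -0.511 -0.192 0.838
outer loop
vertex 3.389 -3.651 -0.574
vertex 4.268 -2.115 0.315
vertex 2.138 -2.628 -1.103
endloop
endfacet
facet normal -0.444 -0.775 -0.448
outer loop
vertex 2.572 -2.465 -1.815
vertex 3.389 -3.651 -0.574
vertex 2.138 -2.628 -1.103
endloop
endfacet
facet normal -0.511 -0.192 0.838
outer loop
vertex 2.138 -2.628 -1.103
vertex 4.268 -2.115 0.315
vertex 3.017 -1.093 -0.214
endloop
endfacet
facet normal -0.736 0.601 -0.311
outer loop
vertex 3.017 -1.093 -0.214
vertex 2.572 -2.465 -1.815
vertex 2.138 -2.628 -1.103
endloop
endfacet
facet normal 0.736 -0.601 0.311
outer loop
vertex 3.389 -3.651 -0.574
vertex 4.702 -1.952 -0.397
vertex 4.268 -2.115 0.315
endloop
endfacet
facet normal -0.444 -0.776 -0.449
outer loop
vertex 3.823 -3.487 -1.286
vertex 3.389 -3.651 -0.574
vertex 2.572 -2.465 -1.815
endloop
endfacet
facet normal 0.736 -0.601 0.310
outer loop
vertex 3.823 -3.487 -1.286
vertex 4.702 -1.952 -0.397
vertex 3.389 -3.651 -0.574
endloop
endfacet
facet normal 0.444 0.776 0.448
outer loop
vertex 4.268 -2.115 0.315
vertex 4.702 -1.952 -0.397
vertex 3.017 -1.093 -0.214
endloop
endfacet
facet normal -0.736 0.601 -0.310
outer loop
vertex 3.451 -0.929 -0.926
vertex 2.572 -2.465 -1.815
vertex 3.017 -1.093 -0.214
endloop
endfacet
facet normal 0.444 0.775 0.449
outer loop
vertex 3.017 -1.093 -0.214
vertex 4.702 -1.952 -0.397
vertex 3.451 -0.929 -0.926
endloop
endfacet
facet normal 0.511 0.192 -0.838
outer loop
vertex 3.451 -0.929 -0.926
vertex 3.823 -3.487 -1.286
vertex 2.572 -2.465 -1.815
endloop
endfacet
facet normal 0.511 0.192 -0.838
outer loop
vertex 4.702 -1.952 -0.397
vertex 3.823 -3.487 -1.286
vertex 3.451 -0.929 -0.926
endloop
endfacet

endsolid


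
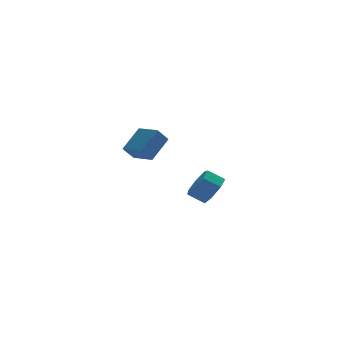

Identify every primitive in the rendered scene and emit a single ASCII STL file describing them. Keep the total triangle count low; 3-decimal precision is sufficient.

solid 
facet normal -0.621 -0.458 -0.636
outer loop
vertex -1.866 -4.987 1.984
vertex -2.517 -3.801 1.766
vertex -1.262 -4.789 1.251
endloop
endfacet
facet normal 0.475 -0.865 0.158
outer loop
vertex -0.243 -4.039 2.294
vertex -1.866 -4.987 1.984
vertex -1.262 -4.789 1.251
endloop
endfacet
facet normal -0.621 -0.458 -0.636
outer loop
vertex -1.262 -4.789 1.251
vertex -2.517 -3.801 1.766
vertex -1.913 -3.604 1.034
endloop
endfacet
facet normal 0.623 0.204 -0.755
outer loop
vertex -1.913 -3.604 1.034
vertex -0.243 -4.039 2.294
vertex -1.262 -4.789 1.251
endloop
endfacet
facet normal -0.623 -0.203 0.755
outer loop
vertex -1.866 -4.987 1.984
vertex -1.498 -3.051 2.809
vertex -2.517 -3.801 1.766
endloop
endfacet
facet normal 0.475 -0.865 0.159
outer loop
vertex -0.847 -4.236 3.026
vertex -1.866 -4.987 1.984
vertex -0.243 -4.039 2.294
endloop
endfacet
facet normal -0.623 -0.204 0.756
outer loop
vertex -0.847 -4.236 3.026
vertex -1.498 -3.051 2.809
vertex -1.866 -4.987 1.984
endloop
endfacet
facet normal -0.475 0.866 -0.159
outer loop
vertex -2.517 -3.801 1.766
vertex -1.498 -3.051 2.809
vertex -1.913 -3.604 1.034
endloop
endfacet
facet normal 0.623 0.203 -0.755
outer loop
vertex -0.894 -2.853 2.076
vertex -0.243 -4.039 2.294
vertex -1.913 -3.604 1.034
endloop
endfacet
facet normal -0.476 0.865 -0.158
outer loop
vertex -1.913 -3.604 1.034
vertex -1.498 -3.051 2.809
vertex -0.894 -2.853 2.076
endloop
endfacet
facet normal 0.621 0.458 0.636
outer loop
vertex -0.894 -2.853 2.076
vertex -0.847 -4.236 3.026
vertex -0.243 -4.039 2.294
endloop
endfacet
facet normal 0.621 0.458 0.636
outer loop
vertex -1.498 -3.051 2.809
vertex -0.847 -4.236 3.026
vertex -0.894 -2.853 2.076
endloop
endfacet
facet normal 0.779 -0.302 -0.549
outer loop
vertex 4.64 3.093 -3.74
vertex 4.04 2.4 -4.21
vertex 4.227 3.376 -4.481
endloop
endfacet
facet normal 0.424 0.899 0.107
outer loop
vertex 4.64 3.093 -3.74
vertex 4.227 3.376 -4.481
vertex 3.759 3.434 -3.12
endloop
endfacet
facet normal 0.423 0.900 0.107
outer loop
vertex 3.759 3.434 -3.12
vertex 4.227 3.376 -4.481
vertex 3.347 3.716 -3.861
endloop
endfacet
facet normal -0.780 0.302 0.548
outer loop
vertex 3.759 3.434 -3.12
vertex 3.347 3.716 -3.861
vertex 3.16 2.74 -3.59
endloop
endfacet
facet normal 0.780 -0.302 -0.549
outer loop
vertex 4.227 3.376 -4.481
vertex 4.04 2.4 -4.21
vertex 3.674 2.923 -5.018
endloop
endfacet
facet normal -0.097 0.808 -0.581
outer loop
vertex 4.227 3.376 -4.481
vertex 3.674 2.923 -5.018
vertex 3.347 3.716 -3.861
endloop
endfacet
facet normal -0.096 0.808 -0.581
outer loop
vertex 3.347 3.716 -3.861
vertex 3.674 2.923 -5.018
vertex 2.793 3.264 -4.398
endloop
endfacet
facet normal -0.779 0.302 0.550
outer loop
vertex 3.347 3.716 -3.861
vertex 2.793 3.264 -4.398
vertex 3.16 2.74 -3.59
endloop
endfacet
facet normal 0.780 -0.301 -0.548
outer loop
vertex 3.674 2.923 -5.018
vertex 4.04 2.4 -4.21
vertex 3.397 2.077 -4.947
endloop
endfacet
facet normal -0.544 0.108 -0.832
outer loop
vertex 3.674 2.923 -5.018
vertex 3.397 2.077 -4.947
vertex 2.793 3.264 -4.398
endloop
endfacet
facet normal -0.545 0.108 -0.832
outer loop
vertex 2.793 3.264 -4.398
vertex 3.397 2.077 -4.947
vertex 2.516 2.418 -4.326
endloop
endfacet
facet normal -0.779 0.302 0.550
outer loop
vertex 2.793 3.264 -4.398
vertex 2.516 2.418 -4.326
vertex 3.16 2.74 -3.59
endloop
endfacet
facet normal 0.780 -0.301 -0.549
outer loop
vertex 3.397 2.077 -4.947
vertex 4.04 2.4 -4.21
vertex 3.604 1.473 -4.321
endloop
endfacet
facet normal -0.582 -0.673 -0.457
outer loop
vertex 3.397 2.077 -4.947
vertex 3.604 1.473 -4.321
vertex 2.516 2.418 -4.326
endloop
endfacet
facet normal -0.582 -0.673 -0.457
outer loop
vertex 2.516 2.418 -4.326
vertex 3.604 1.473 -4.321
vertex 2.723 1.814 -3.701
endloop
endfacet
facet normal -0.779 0.302 0.550
outer loop
vertex 2.516 2.418 -4.326
vertex 2.723 1.814 -3.701
vertex 3.16 2.74 -3.59
endloop
endfacet
facet normal 0.780 -0.301 -0.549
outer loop
vertex 3.604 1.473 -4.321
vertex 4.04 2.4 -4.21
vertex 4.14 1.567 -3.612
endloop
endfacet
facet normal -0.182 -0.948 0.263
outer loop
vertex 3.604 1.473 -4.321
vertex 4.14 1.567 -3.612
vertex 2.723 1.814 -3.701
endloop
endfacet
facet normal -0.182 -0.948 0.263
outer loop
vertex 2.723 1.814 -3.701
vertex 4.14 1.567 -3.612
vertex 3.259 1.908 -2.991
endloop
endfacet
facet normal -0.780 0.302 0.549
outer loop
vertex 2.723 1.814 -3.701
vertex 3.259 1.908 -2.991
vertex 3.16 2.74 -3.59
endloop
endfacet
facet normal 0.779 -0.301 -0.550
outer loop
vertex 4.14 1.567 -3.612
vertex 4.04 2.4 -4.21
vertex 4.601 2.288 -3.353
endloop
endfacet
facet normal 0.356 -0.509 0.784
outer loop
vertex 4.14 1.567 -3.612
vertex 4.601 2.288 -3.353
vertex 3.259 1.908 -2.991
endloop
endfacet
facet normal 0.355 -0.508 0.785
outer loop
vertex 3.259 1.908 -2.991
vertex 4.601 2.288 -3.353
vertex 3.72 2.629 -2.733
endloop
endfacet
facet normal -0.780 0.302 0.549
outer loop
vertex 3.259 1.908 -2.991
vertex 3.72 2.629 -2.733
vertex 3.16 2.74 -3.59
endloop
endfacet
facet normal 0.779 -0.302 -0.549
outer loop
vertex 4.601 2.288 -3.353
vertex 4.04 2.4 -4.21
vertex 4.64 3.093 -3.74
endloop
endfacet
facet normal 0.625 0.314 0.715
outer loop
vertex 4.601 2.288 -3.353
vertex 4.64 3.093 -3.74
vertex 3.72 2.629 -2.733
endloop
endfacet
facet normal 0.625 0.314 0.715
outer loop
vertex 3.72 2.629 -2.733
vertex 4.64 3.093 -3.74
vertex 3.759 3.434 -3.12
endloop
endfacet
facet normal -0.780 0.302 0.549
outer loop
vertex 3.72 2.629 -2.733
vertex 3.759 3.434 -3.12
vertex 3.16 2.74 -3.59
endloop
endfacet

endsolid


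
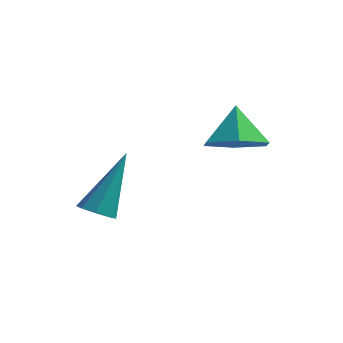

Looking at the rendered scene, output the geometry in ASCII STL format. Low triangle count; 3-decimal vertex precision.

solid 
facet normal 0.201 -0.524 -0.828
outer loop
vertex 4.243 4.295 -0.587
vertex 3.692 3.663 -0.321
vertex 3.394 4.328 -0.814
endloop
endfacet
facet normal 0.034 0.999 0.020
outer loop
vertex 4.243 4.295 -0.587
vertex 3.394 4.328 -0.814
vertex 3.448 4.297 0.681
endloop
endfacet
facet normal 0.201 -0.524 -0.828
outer loop
vertex 3.394 4.328 -0.814
vertex 3.692 3.663 -0.321
vertex 2.842 3.696 -0.548
endloop
endfacet
facet normal -0.744 0.667 0.041
outer loop
vertex 3.394 4.328 -0.814
vertex 2.842 3.696 -0.548
vertex 3.448 4.297 0.681
endloop
endfacet
facet normal 0.201 -0.524 -0.828
outer loop
vertex 2.842 3.696 -0.548
vertex 3.692 3.663 -0.321
vertex 3.14 3.031 -0.055
endloop
endfacet
facet normal -0.885 -0.054 0.463
outer loop
vertex 2.842 3.696 -0.548
vertex 3.14 3.031 -0.055
vertex 3.448 4.297 0.681
endloop
endfacet
facet normal 0.202 -0.524 -0.827
outer loop
vertex 3.14 3.031 -0.055
vertex 3.692 3.663 -0.321
vertex 3.989 2.998 0.173
endloop
endfacet
facet normal -0.249 -0.441 0.862
outer loop
vertex 3.14 3.031 -0.055
vertex 3.989 2.998 0.173
vertex 3.448 4.297 0.681
endloop
endfacet
facet normal 0.202 -0.524 -0.827
outer loop
vertex 3.989 2.998 0.173
vertex 3.692 3.663 -0.321
vertex 4.541 3.63 -0.093
endloop
endfacet
facet normal 0.530 -0.108 0.841
outer loop
vertex 3.989 2.998 0.173
vertex 4.541 3.63 -0.093
vertex 3.448 4.297 0.681
endloop
endfacet
facet normal 0.202 -0.524 -0.827
outer loop
vertex 4.541 3.63 -0.093
vertex 3.692 3.663 -0.321
vertex 4.243 4.295 -0.587
endloop
endfacet
facet normal 0.670 0.612 0.419
outer loop
vertex 4.541 3.63 -0.093
vertex 4.243 4.295 -0.587
vertex 3.448 4.297 0.681
endloop
endfacet
facet normal -0.191 -0.541 -0.819
outer loop
vertex 1.453 1.096 -1.954
vertex 0.998 1.322 -1.997
vertex 1.467 1.42 -2.171
endloop
endfacet
facet normal 0.998 -0.002 0.061
outer loop
vertex 1.453 1.096 -1.954
vertex 1.467 1.42 -2.171
vertex 1.362 2.358 -0.423
endloop
endfacet
facet normal -0.191 -0.540 -0.820
outer loop
vertex 1.467 1.42 -2.171
vertex 0.998 1.322 -1.997
vertex 1.206 1.687 -2.286
endloop
endfacet
facet normal 0.744 0.606 -0.281
outer loop
vertex 1.467 1.42 -2.171
vertex 1.206 1.687 -2.286
vertex 1.362 2.358 -0.423
endloop
endfacet
facet normal -0.189 -0.541 -0.819
outer loop
vertex 1.206 1.687 -2.286
vertex 0.998 1.322 -1.997
vertex 0.823 1.739 -2.232
endloop
endfacet
facet normal 0.079 0.936 -0.344
outer loop
vertex 1.206 1.687 -2.286
vertex 0.823 1.739 -2.232
vertex 1.362 2.358 -0.423
endloop
endfacet
facet normal -0.188 -0.541 -0.820
outer loop
vertex 0.823 1.739 -2.232
vertex 0.998 1.322 -1.997
vertex 0.543 1.547 -2.041
endloop
endfacet
facet normal -0.605 0.791 -0.091
outer loop
vertex 0.823 1.739 -2.232
vertex 0.543 1.547 -2.041
vertex 1.362 2.358 -0.423
endloop
endfacet
facet normal -0.188 -0.541 -0.820
outer loop
vertex 0.543 1.547 -2.041
vertex 0.998 1.322 -1.997
vertex 0.529 1.223 -1.824
endloop
endfacet
facet normal -0.908 0.260 0.329
outer loop
vertex 0.543 1.547 -2.041
vertex 0.529 1.223 -1.824
vertex 1.362 2.358 -0.423
endloop
endfacet
facet normal -0.189 -0.539 -0.821
outer loop
vertex 0.529 1.223 -1.824
vertex 0.998 1.322 -1.997
vertex 0.79 0.956 -1.709
endloop
endfacet
facet normal -0.653 -0.349 0.672
outer loop
vertex 0.529 1.223 -1.824
vertex 0.79 0.956 -1.709
vertex 1.362 2.358 -0.423
endloop
endfacet
facet normal -0.189 -0.539 -0.821
outer loop
vertex 0.79 0.956 -1.709
vertex 0.998 1.322 -1.997
vertex 1.173 0.904 -1.763
endloop
endfacet
facet normal 0.011 -0.678 0.735
outer loop
vertex 0.79 0.956 -1.709
vertex 1.173 0.904 -1.763
vertex 1.362 2.358 -0.423
endloop
endfacet
facet normal -0.190 -0.539 -0.821
outer loop
vertex 1.173 0.904 -1.763
vertex 0.998 1.322 -1.997
vertex 1.453 1.096 -1.954
endloop
endfacet
facet normal 0.695 -0.534 0.482
outer loop
vertex 1.173 0.904 -1.763
vertex 1.453 1.096 -1.954
vertex 1.362 2.358 -0.423
endloop
endfacet

endsolid


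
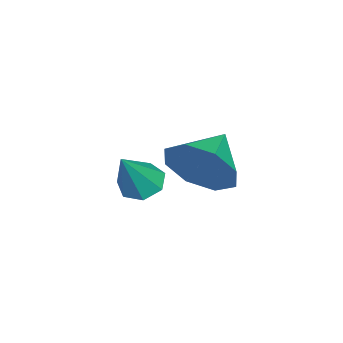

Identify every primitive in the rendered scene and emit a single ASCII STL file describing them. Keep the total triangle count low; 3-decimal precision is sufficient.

solid 
facet normal -0.555 0.137 -0.821
outer loop
vertex 0.828 1.184 0.116
vertex 0.274 0.946 0.451
vertex 0.502 1.595 0.405
endloop
endfacet
facet normal 0.783 0.622 -0.002
outer loop
vertex 0.828 1.184 0.116
vertex 0.502 1.595 0.405
vertex 1.206 0.714 1.829
endloop
endfacet
facet normal -0.556 0.137 -0.820
outer loop
vertex 0.502 1.595 0.405
vertex 0.274 0.946 0.451
vertex 0.005 1.517 0.729
endloop
endfacet
facet normal 0.163 0.873 0.460
outer loop
vertex 0.502 1.595 0.405
vertex 0.005 1.517 0.729
vertex 1.206 0.714 1.829
endloop
endfacet
facet normal -0.555 0.138 -0.820
outer loop
vertex 0.005 1.517 0.729
vertex 0.274 0.946 0.451
vertex -0.29 1.009 0.843
endloop
endfacet
facet normal -0.436 0.431 0.790
outer loop
vertex 0.005 1.517 0.729
vertex -0.29 1.009 0.843
vertex 1.206 0.714 1.829
endloop
endfacet
facet normal -0.555 0.138 -0.820
outer loop
vertex -0.29 1.009 0.843
vertex 0.274 0.946 0.451
vertex -0.161 0.453 0.662
endloop
endfacet
facet normal -0.561 -0.371 0.740
outer loop
vertex -0.29 1.009 0.843
vertex -0.161 0.453 0.662
vertex 1.206 0.714 1.829
endloop
endfacet
facet normal -0.555 0.138 -0.821
outer loop
vertex -0.161 0.453 0.662
vertex 0.274 0.946 0.451
vertex 0.296 0.268 0.322
endloop
endfacet
facet normal -0.119 -0.930 0.347
outer loop
vertex -0.161 0.453 0.662
vertex 0.296 0.268 0.322
vertex 1.206 0.714 1.829
endloop
endfacet
facet normal -0.555 0.138 -0.820
outer loop
vertex 0.296 0.268 0.322
vertex 0.274 0.946 0.451
vertex 0.736 0.593 0.079
endloop
endfacet
facet normal 0.558 -0.825 -0.093
outer loop
vertex 0.296 0.268 0.322
vertex 0.736 0.593 0.079
vertex 1.206 0.714 1.829
endloop
endfacet
facet normal -0.555 0.138 -0.820
outer loop
vertex 0.736 0.593 0.079
vertex 0.274 0.946 0.451
vertex 0.828 1.184 0.116
endloop
endfacet
facet normal 0.959 -0.134 -0.248
outer loop
vertex 0.736 0.593 0.079
vertex 0.828 1.184 0.116
vertex 1.206 0.714 1.829
endloop
endfacet
facet normal 0.919 -0.168 -0.357
outer loop
vertex 3.748 4.003 4.11
vertex 3.343 3.512 3.3
vertex 3.602 4.488 3.506
endloop
endfacet
facet normal -0.228 0.732 0.643
outer loop
vertex 3.748 4.003 4.11
vertex 3.602 4.488 3.506
vertex 2.057 3.748 3.8
endloop
endfacet
facet normal 0.919 -0.168 -0.357
outer loop
vertex 3.602 4.488 3.506
vertex 3.343 3.512 3.3
vertex 3.304 4.401 2.781
endloop
endfacet
facet normal -0.421 0.905 0.065
outer loop
vertex 3.602 4.488 3.506
vertex 3.304 4.401 2.781
vertex 2.057 3.748 3.8
endloop
endfacet
facet normal 0.919 -0.168 -0.356
outer loop
vertex 3.304 4.401 2.781
vertex 3.343 3.512 3.3
vertex 3.03 3.793 2.36
endloop
endfacet
facet normal -0.670 0.602 -0.434
outer loop
vertex 3.304 4.401 2.781
vertex 3.03 3.793 2.36
vertex 2.057 3.748 3.8
endloop
endfacet
facet normal 0.919 -0.168 -0.356
outer loop
vertex 3.03 3.793 2.36
vertex 3.343 3.512 3.3
vertex 2.939 3.021 2.49
endloop
endfacet
facet normal -0.829 0.003 -0.560
outer loop
vertex 3.03 3.793 2.36
vertex 2.939 3.021 2.49
vertex 2.057 3.748 3.8
endloop
endfacet
facet normal 0.919 -0.168 -0.356
outer loop
vertex 2.939 3.021 2.49
vertex 3.343 3.512 3.3
vertex 3.085 2.537 3.095
endloop
endfacet
facet normal -0.805 -0.543 -0.240
outer loop
vertex 2.939 3.021 2.49
vertex 3.085 2.537 3.095
vertex 2.057 3.748 3.8
endloop
endfacet
facet normal 0.919 -0.168 -0.356
outer loop
vertex 3.085 2.537 3.095
vertex 3.343 3.512 3.3
vertex 3.382 2.624 3.82
endloop
endfacet
facet normal -0.612 -0.716 0.337
outer loop
vertex 3.085 2.537 3.095
vertex 3.382 2.624 3.82
vertex 2.057 3.748 3.8
endloop
endfacet
facet normal 0.919 -0.169 -0.357
outer loop
vertex 3.382 2.624 3.82
vertex 3.343 3.512 3.3
vertex 3.657 3.231 4.24
endloop
endfacet
facet normal -0.363 -0.413 0.835
outer loop
vertex 3.382 2.624 3.82
vertex 3.657 3.231 4.24
vertex 2.057 3.748 3.8
endloop
endfacet
facet normal 0.919 -0.168 -0.357
outer loop
vertex 3.657 3.231 4.24
vertex 3.343 3.512 3.3
vertex 3.748 4.003 4.11
endloop
endfacet
facet normal -0.204 0.186 0.961
outer loop
vertex 3.657 3.231 4.24
vertex 3.748 4.003 4.11
vertex 2.057 3.748 3.8
endloop
endfacet

endsolid


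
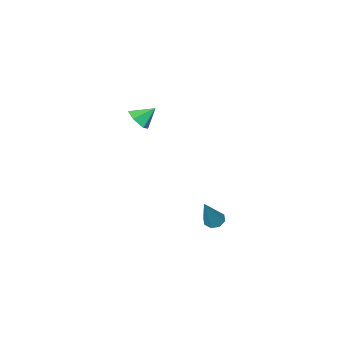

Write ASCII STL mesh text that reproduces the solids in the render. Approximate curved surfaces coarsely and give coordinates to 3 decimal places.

solid 
facet normal -0.438 -0.223 -0.871
outer loop
vertex -0.465 3.375 -4.758
vertex -0.957 3.483 -4.538
vertex -0.577 3.778 -4.805
endloop
endfacet
facet normal 0.939 0.231 -0.254
outer loop
vertex -0.465 3.375 -4.758
vertex -0.577 3.778 -4.805
vertex -0.063 3.937 -2.762
endloop
endfacet
facet normal -0.439 -0.223 -0.871
outer loop
vertex -0.577 3.778 -4.805
vertex -0.957 3.483 -4.538
vertex -0.912 4.008 -4.695
endloop
endfacet
facet normal 0.511 0.837 -0.194
outer loop
vertex -0.577 3.778 -4.805
vertex -0.912 4.008 -4.695
vertex -0.063 3.937 -2.762
endloop
endfacet
facet normal -0.439 -0.223 -0.870
outer loop
vertex -0.912 4.008 -4.695
vertex -0.957 3.483 -4.538
vertex -1.273 3.931 -4.493
endloop
endfacet
facet normal -0.152 0.983 0.103
outer loop
vertex -0.912 4.008 -4.695
vertex -1.273 3.931 -4.493
vertex -0.063 3.937 -2.762
endloop
endfacet
facet normal -0.438 -0.221 -0.871
outer loop
vertex -1.273 3.931 -4.493
vertex -0.957 3.483 -4.538
vertex -1.45 3.592 -4.318
endloop
endfacet
facet normal -0.665 0.586 0.463
outer loop
vertex -1.273 3.931 -4.493
vertex -1.45 3.592 -4.318
vertex -0.063 3.937 -2.762
endloop
endfacet
facet normal -0.438 -0.223 -0.871
outer loop
vertex -1.45 3.592 -4.318
vertex -0.957 3.483 -4.538
vertex -1.338 3.188 -4.271
endloop
endfacet
facet normal -0.727 -0.123 0.675
outer loop
vertex -1.45 3.592 -4.318
vertex -1.338 3.188 -4.271
vertex -0.063 3.937 -2.762
endloop
endfacet
facet normal -0.438 -0.222 -0.871
outer loop
vertex -1.338 3.188 -4.271
vertex -0.957 3.483 -4.538
vertex -1.003 2.958 -4.381
endloop
endfacet
facet normal -0.299 -0.730 0.615
outer loop
vertex -1.338 3.188 -4.271
vertex -1.003 2.958 -4.381
vertex -0.063 3.937 -2.762
endloop
endfacet
facet normal -0.440 -0.222 -0.870
outer loop
vertex -1.003 2.958 -4.381
vertex -0.957 3.483 -4.538
vertex -0.642 3.035 -4.583
endloop
endfacet
facet normal 0.364 -0.875 0.318
outer loop
vertex -1.003 2.958 -4.381
vertex -0.642 3.035 -4.583
vertex -0.063 3.937 -2.762
endloop
endfacet
facet normal -0.438 -0.220 -0.871
outer loop
vertex -0.642 3.035 -4.583
vertex -0.957 3.483 -4.538
vertex -0.465 3.375 -4.758
endloop
endfacet
facet normal 0.877 -0.478 -0.042
outer loop
vertex -0.642 3.035 -4.583
vertex -0.465 3.375 -4.758
vertex -0.063 3.937 -2.762
endloop
endfacet
facet normal 0.741 -0.249 -0.623
outer loop
vertex 2.4 1.737 2.798
vertex 1.943 1.398 2.39
vertex 2.077 2.076 2.278
endloop
endfacet
facet normal 0.054 0.852 0.521
outer loop
vertex 2.4 1.737 2.798
vertex 2.077 2.076 2.278
vertex 1.157 1.662 3.05
endloop
endfacet
facet normal 0.741 -0.249 -0.623
outer loop
vertex 2.077 2.076 2.278
vertex 1.943 1.398 2.39
vertex 1.62 1.737 1.87
endloop
endfacet
facet normal -0.504 0.852 -0.144
outer loop
vertex 2.077 2.076 2.278
vertex 1.62 1.737 1.87
vertex 1.157 1.662 3.05
endloop
endfacet
facet normal 0.741 -0.249 -0.623
outer loop
vertex 1.62 1.737 1.87
vertex 1.943 1.398 2.39
vertex 1.486 1.059 1.982
endloop
endfacet
facet normal -0.926 0.124 -0.356
outer loop
vertex 1.62 1.737 1.87
vertex 1.486 1.059 1.982
vertex 1.157 1.662 3.05
endloop
endfacet
facet normal 0.741 -0.249 -0.623
outer loop
vertex 1.486 1.059 1.982
vertex 1.943 1.398 2.39
vertex 1.809 0.72 2.502
endloop
endfacet
facet normal -0.791 -0.604 0.097
outer loop
vertex 1.486 1.059 1.982
vertex 1.809 0.72 2.502
vertex 1.157 1.662 3.05
endloop
endfacet
facet normal 0.741 -0.249 -0.623
outer loop
vertex 1.809 0.72 2.502
vertex 1.943 1.398 2.39
vertex 2.266 1.059 2.91
endloop
endfacet
facet normal -0.232 -0.604 0.762
outer loop
vertex 1.809 0.72 2.502
vertex 2.266 1.059 2.91
vertex 1.157 1.662 3.05
endloop
endfacet
facet normal 0.741 -0.249 -0.623
outer loop
vertex 2.266 1.059 2.91
vertex 1.943 1.398 2.39
vertex 2.4 1.737 2.798
endloop
endfacet
facet normal 0.190 0.123 0.974
outer loop
vertex 2.266 1.059 2.91
vertex 2.4 1.737 2.798
vertex 1.157 1.662 3.05
endloop
endfacet

endsolid


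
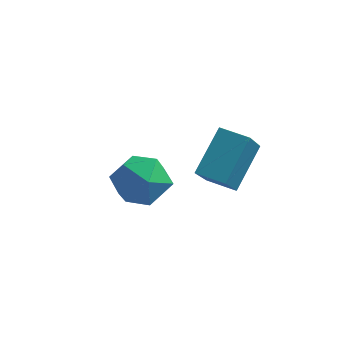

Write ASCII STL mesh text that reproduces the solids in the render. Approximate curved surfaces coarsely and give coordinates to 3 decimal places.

solid 
facet normal -0.984 0.073 0.162
outer loop
vertex -0.281 0.765 2.686
vertex 0.057 2.166 4.102
vertex -0.408 2.256 1.241
endloop
endfacet
facet normal -0.167 -0.693 -0.701
outer loop
vertex 0.703 2.174 1.058
vertex -0.281 0.765 2.686
vertex -0.408 2.256 1.241
endloop
endfacet
facet normal -0.984 0.073 0.162
outer loop
vertex -0.408 2.256 1.241
vertex 0.057 2.166 4.102
vertex -0.071 3.657 2.657
endloop
endfacet
facet normal -0.062 0.717 -0.695
outer loop
vertex -0.071 3.657 2.657
vertex 0.703 2.174 1.058
vertex -0.408 2.256 1.241
endloop
endfacet
facet normal 0.061 -0.717 0.695
outer loop
vertex -0.281 0.765 2.686
vertex 1.168 2.084 3.919
vertex 0.057 2.166 4.102
endloop
endfacet
facet normal -0.166 -0.694 -0.701
outer loop
vertex 0.831 0.683 2.503
vertex -0.281 0.765 2.686
vertex 0.703 2.174 1.058
endloop
endfacet
facet normal 0.061 -0.717 0.695
outer loop
vertex 0.831 0.683 2.503
vertex 1.168 2.084 3.919
vertex -0.281 0.765 2.686
endloop
endfacet
facet normal 0.167 0.694 0.701
outer loop
vertex 0.057 2.166 4.102
vertex 1.168 2.084 3.919
vertex -0.071 3.657 2.657
endloop
endfacet
facet normal -0.061 0.717 -0.695
outer loop
vertex 1.041 3.575 2.474
vertex 0.703 2.174 1.058
vertex -0.071 3.657 2.657
endloop
endfacet
facet normal 0.166 0.694 0.701
outer loop
vertex -0.071 3.657 2.657
vertex 1.168 2.084 3.919
vertex 1.041 3.575 2.474
endloop
endfacet
facet normal 0.984 -0.073 -0.163
outer loop
vertex 1.041 3.575 2.474
vertex 0.831 0.683 2.503
vertex 0.703 2.174 1.058
endloop
endfacet
facet normal 0.984 -0.073 -0.162
outer loop
vertex 1.168 2.084 3.919
vertex 0.831 0.683 2.503
vertex 1.041 3.575 2.474
endloop
endfacet
facet normal -0.857 0.515 -0.011
outer loop
vertex -4.002 4.555 -1.238
vertex -4.572 3.62 -0.654
vertex -4.036 4.526 0.002
endloop
endfacet
facet normal -0.295 0.955 0.014
outer loop
vertex -4.002 4.555 -1.238
vertex -4.036 4.526 0.002
vertex -2.993 4.857 -0.583
endloop
endfacet
facet normal 0.114 0.824 -0.555
outer loop
vertex -4.002 4.555 -1.238
vertex -2.993 4.857 -0.583
vertex -2.885 4.156 -1.601
endloop
endfacet
facet normal -0.195 0.303 -0.933
outer loop
vertex -4.002 4.555 -1.238
vertex -2.885 4.156 -1.601
vertex -3.861 3.391 -1.645
endloop
endfacet
facet normal -0.795 0.112 -0.596
outer loop
vertex -4.002 4.555 -1.238
vertex -3.861 3.391 -1.645
vertex -4.572 3.62 -0.654
endloop
endfacet
facet normal 0.083 0.797 0.599
outer loop
vertex -2.993 4.857 -0.583
vertex -4.036 4.526 0.002
vertex -2.939 4.109 0.405
endloop
endfacet
facet normal -0.826 0.085 0.558
outer loop
vertex -4.036 4.526 0.002
vertex -4.572 3.62 -0.654
vertex -3.915 3.344 0.361
endloop
endfacet
facet normal -0.726 -0.567 -0.390
outer loop
vertex -4.572 3.62 -0.654
vertex -3.861 3.391 -1.645
vertex -3.807 2.643 -0.657
endloop
endfacet
facet normal 0.245 -0.259 -0.934
outer loop
vertex -3.861 3.391 -1.645
vertex -2.885 4.156 -1.601
vertex -2.764 2.974 -1.242
endloop
endfacet
facet normal 0.745 0.584 -0.323
outer loop
vertex -2.885 4.156 -1.601
vertex -2.993 4.857 -0.583
vertex -2.228 3.88 -0.586
endloop
endfacet
facet normal 0.195 -0.303 0.933
outer loop
vertex -2.798 2.945 -0.002
vertex -2.939 4.109 0.405
vertex -3.915 3.344 0.361
endloop
endfacet
facet normal -0.114 -0.824 0.555
outer loop
vertex -2.798 2.945 -0.002
vertex -3.915 3.344 0.361
vertex -3.807 2.643 -0.657
endloop
endfacet
facet normal 0.295 -0.955 -0.014
outer loop
vertex -2.798 2.945 -0.002
vertex -3.807 2.643 -0.657
vertex -2.764 2.974 -1.242
endloop
endfacet
facet normal 0.857 -0.515 0.011
outer loop
vertex -2.798 2.945 -0.002
vertex -2.764 2.974 -1.242
vertex -2.228 3.88 -0.586
endloop
endfacet
facet normal 0.795 -0.112 0.596
outer loop
vertex -2.798 2.945 -0.002
vertex -2.228 3.88 -0.586
vertex -2.939 4.109 0.405
endloop
endfacet
facet normal -0.245 0.259 0.934
outer loop
vertex -3.915 3.344 0.361
vertex -2.939 4.109 0.405
vertex -4.036 4.526 0.002
endloop
endfacet
facet normal -0.745 -0.584 0.323
outer loop
vertex -3.807 2.643 -0.657
vertex -3.915 3.344 0.361
vertex -4.572 3.62 -0.654
endloop
endfacet
facet normal -0.083 -0.797 -0.599
outer loop
vertex -2.764 2.974 -1.242
vertex -3.807 2.643 -0.657
vertex -3.861 3.391 -1.645
endloop
endfacet
facet normal 0.826 -0.085 -0.558
outer loop
vertex -2.228 3.88 -0.586
vertex -2.764 2.974 -1.242
vertex -2.885 4.156 -1.601
endloop
endfacet
facet normal 0.726 0.567 0.390
outer loop
vertex -2.939 4.109 0.405
vertex -2.228 3.88 -0.586
vertex -2.993 4.857 -0.583
endloop
endfacet

endsolid


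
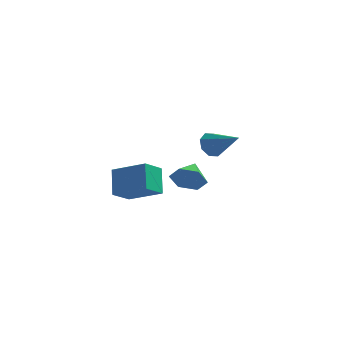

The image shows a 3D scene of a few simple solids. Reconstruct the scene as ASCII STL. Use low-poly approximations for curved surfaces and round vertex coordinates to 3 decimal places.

solid 
facet normal -0.920 0.119 -0.373
outer loop
vertex -5.353 3.091 -3.141
vertex -4.897 4.303 -3.878
vertex -4.918 2.078 -4.539
endloop
endfacet
facet normal -0.306 -0.814 0.494
outer loop
vertex -2.903 1.817 -3.722
vertex -5.353 3.091 -3.141
vertex -4.918 2.078 -4.539
endloop
endfacet
facet normal -0.920 0.120 -0.373
outer loop
vertex -4.918 2.078 -4.539
vertex -4.897 4.303 -3.878
vertex -4.462 3.29 -5.275
endloop
endfacet
facet normal 0.245 -0.569 -0.785
outer loop
vertex -4.462 3.29 -5.275
vertex -2.903 1.817 -3.722
vertex -4.918 2.078 -4.539
endloop
endfacet
facet normal -0.245 0.569 0.785
outer loop
vertex -5.353 3.091 -3.141
vertex -2.882 4.042 -3.061
vertex -4.897 4.303 -3.878
endloop
endfacet
facet normal -0.306 -0.814 0.495
outer loop
vertex -3.338 2.83 -2.325
vertex -5.353 3.091 -3.141
vertex -2.903 1.817 -3.722
endloop
endfacet
facet normal -0.244 0.569 0.785
outer loop
vertex -3.338 2.83 -2.325
vertex -2.882 4.042 -3.061
vertex -5.353 3.091 -3.141
endloop
endfacet
facet normal 0.306 0.813 -0.495
outer loop
vertex -4.897 4.303 -3.878
vertex -2.882 4.042 -3.061
vertex -4.462 3.29 -5.275
endloop
endfacet
facet normal 0.244 -0.569 -0.785
outer loop
vertex -2.447 3.029 -4.459
vertex -2.903 1.817 -3.722
vertex -4.462 3.29 -5.275
endloop
endfacet
facet normal 0.306 0.814 -0.494
outer loop
vertex -4.462 3.29 -5.275
vertex -2.882 4.042 -3.061
vertex -2.447 3.029 -4.459
endloop
endfacet
facet normal 0.920 -0.119 0.373
outer loop
vertex -2.447 3.029 -4.459
vertex -3.338 2.83 -2.325
vertex -2.903 1.817 -3.722
endloop
endfacet
facet normal 0.920 -0.120 0.373
outer loop
vertex -2.882 4.042 -3.061
vertex -3.338 2.83 -2.325
vertex -2.447 3.029 -4.459
endloop
endfacet
facet normal -0.831 0.320 -0.455
outer loop
vertex 2.073 -0.525 0.508
vertex 1.634 -1.009 0.969
vertex 1.893 -0.255 1.027
endloop
endfacet
facet normal 0.737 0.669 -0.093
outer loop
vertex 2.073 -0.525 0.508
vertex 1.893 -0.255 1.027
vertex 3.246 -1.631 1.851
endloop
endfacet
facet normal -0.831 0.320 -0.455
outer loop
vertex 1.893 -0.255 1.027
vertex 1.634 -1.009 0.969
vertex 1.561 -0.427 1.512
endloop
endfacet
facet normal 0.413 0.731 0.542
outer loop
vertex 1.893 -0.255 1.027
vertex 1.561 -0.427 1.512
vertex 3.246 -1.631 1.851
endloop
endfacet
facet normal -0.831 0.320 -0.455
outer loop
vertex 1.561 -0.427 1.512
vertex 1.634 -1.009 0.969
vertex 1.272 -0.94 1.679
endloop
endfacet
facet normal 0.021 0.299 0.954
outer loop
vertex 1.561 -0.427 1.512
vertex 1.272 -0.94 1.679
vertex 3.246 -1.631 1.851
endloop
endfacet
facet normal -0.831 0.320 -0.455
outer loop
vertex 1.272 -0.94 1.679
vertex 1.634 -1.009 0.969
vertex 1.195 -1.494 1.43
endloop
endfacet
facet normal -0.210 -0.376 0.902
outer loop
vertex 1.272 -0.94 1.679
vertex 1.195 -1.494 1.43
vertex 3.246 -1.631 1.851
endloop
endfacet
facet normal -0.831 0.320 -0.455
outer loop
vertex 1.195 -1.494 1.43
vertex 1.634 -1.009 0.969
vertex 1.375 -1.764 0.911
endloop
endfacet
facet normal -0.145 -0.897 0.416
outer loop
vertex 1.195 -1.494 1.43
vertex 1.375 -1.764 0.911
vertex 3.246 -1.631 1.851
endloop
endfacet
facet normal -0.831 0.320 -0.455
outer loop
vertex 1.375 -1.764 0.911
vertex 1.634 -1.009 0.969
vertex 1.707 -1.592 0.426
endloop
endfacet
facet normal 0.178 -0.959 -0.218
outer loop
vertex 1.375 -1.764 0.911
vertex 1.707 -1.592 0.426
vertex 3.246 -1.631 1.851
endloop
endfacet
facet normal -0.831 0.320 -0.455
outer loop
vertex 1.707 -1.592 0.426
vertex 1.634 -1.009 0.969
vertex 1.996 -1.079 0.259
endloop
endfacet
facet normal 0.570 -0.527 -0.630
outer loop
vertex 1.707 -1.592 0.426
vertex 1.996 -1.079 0.259
vertex 3.246 -1.631 1.851
endloop
endfacet
facet normal -0.831 0.320 -0.455
outer loop
vertex 1.996 -1.079 0.259
vertex 1.634 -1.009 0.969
vertex 2.073 -0.525 0.508
endloop
endfacet
facet normal 0.802 0.148 -0.578
outer loop
vertex 1.996 -1.079 0.259
vertex 2.073 -0.525 0.508
vertex 3.246 -1.631 1.851
endloop
endfacet
facet normal 0.066 -0.900 -0.432
outer loop
vertex 0.373 0.67 -1.664
vertex -0.282 0.969 -2.387
vertex 0.721 1.105 -2.518
endloop
endfacet
facet normal 0.770 0.385 0.510
outer loop
vertex 0.373 0.67 -1.664
vertex 0.721 1.105 -2.518
vertex -0.378 2.291 -1.753
endloop
endfacet
facet normal 0.066 -0.900 -0.432
outer loop
vertex 0.721 1.105 -2.518
vertex -0.282 0.969 -2.387
vertex 0.066 1.404 -3.241
endloop
endfacet
facet normal 0.621 0.741 -0.256
outer loop
vertex 0.721 1.105 -2.518
vertex 0.066 1.404 -3.241
vertex -0.378 2.291 -1.753
endloop
endfacet
facet normal 0.067 -0.900 -0.431
outer loop
vertex 0.066 1.404 -3.241
vertex -0.282 0.969 -2.387
vertex -0.936 1.267 -3.11
endloop
endfacet
facet normal -0.183 0.819 -0.543
outer loop
vertex 0.066 1.404 -3.241
vertex -0.936 1.267 -3.11
vertex -0.378 2.291 -1.753
endloop
endfacet
facet normal 0.066 -0.900 -0.431
outer loop
vertex -0.936 1.267 -3.11
vertex -0.282 0.969 -2.387
vertex -1.284 0.832 -2.255
endloop
endfacet
facet normal -0.838 0.542 -0.065
outer loop
vertex -0.936 1.267 -3.11
vertex -1.284 0.832 -2.255
vertex -0.378 2.291 -1.753
endloop
endfacet
facet normal 0.066 -0.900 -0.431
outer loop
vertex -1.284 0.832 -2.255
vertex -0.282 0.969 -2.387
vertex -0.629 0.534 -1.532
endloop
endfacet
facet normal -0.689 0.187 0.701
outer loop
vertex -1.284 0.832 -2.255
vertex -0.629 0.534 -1.532
vertex -0.378 2.291 -1.753
endloop
endfacet
facet normal 0.065 -0.900 -0.431
outer loop
vertex -0.629 0.534 -1.532
vertex -0.282 0.969 -2.387
vertex 0.373 0.67 -1.664
endloop
endfacet
facet normal 0.115 0.108 0.987
outer loop
vertex -0.629 0.534 -1.532
vertex 0.373 0.67 -1.664
vertex -0.378 2.291 -1.753
endloop
endfacet

endsolid


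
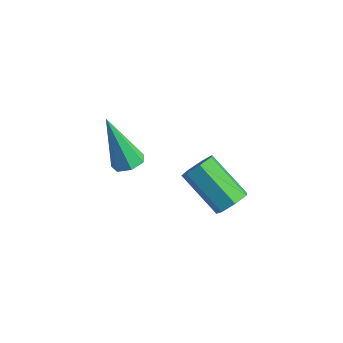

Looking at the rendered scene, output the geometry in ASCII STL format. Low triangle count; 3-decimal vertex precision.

solid 
facet normal 0.349 0.140 -0.927
outer loop
vertex -0.632 0.784 -3.524
vertex -1.148 1.072 -3.675
vertex -0.634 1.307 -3.446
endloop
endfacet
facet normal 0.824 -0.080 0.561
outer loop
vertex -0.632 0.784 -3.524
vertex -0.634 1.307 -3.446
vertex -1.912 0.768 -1.645
endloop
endfacet
facet normal 0.349 0.139 -0.927
outer loop
vertex -0.634 1.307 -3.446
vertex -1.148 1.072 -3.675
vertex -1.022 1.654 -3.54
endloop
endfacet
facet normal 0.481 0.686 0.546
outer loop
vertex -0.634 1.307 -3.446
vertex -1.022 1.654 -3.54
vertex -1.912 0.768 -1.645
endloop
endfacet
facet normal 0.349 0.139 -0.927
outer loop
vertex -1.022 1.654 -3.54
vertex -1.148 1.072 -3.675
vertex -1.506 1.562 -3.736
endloop
endfacet
facet normal -0.291 0.912 0.290
outer loop
vertex -1.022 1.654 -3.54
vertex -1.506 1.562 -3.736
vertex -1.912 0.768 -1.645
endloop
endfacet
facet normal 0.349 0.140 -0.927
outer loop
vertex -1.506 1.562 -3.736
vertex -1.148 1.072 -3.675
vertex -1.72 1.102 -3.886
endloop
endfacet
facet normal -0.905 0.426 -0.014
outer loop
vertex -1.506 1.562 -3.736
vertex -1.72 1.102 -3.886
vertex -1.912 0.768 -1.645
endloop
endfacet
facet normal 0.349 0.138 -0.927
outer loop
vertex -1.72 1.102 -3.886
vertex -1.148 1.072 -3.675
vertex -1.503 0.619 -3.876
endloop
endfacet
facet normal -0.902 -0.408 -0.138
outer loop
vertex -1.72 1.102 -3.886
vertex -1.503 0.619 -3.876
vertex -1.912 0.768 -1.645
endloop
endfacet
facet normal 0.347 0.139 -0.927
outer loop
vertex -1.503 0.619 -3.876
vertex -1.148 1.072 -3.675
vertex -1.019 0.477 -3.716
endloop
endfacet
facet normal -0.285 -0.958 0.012
outer loop
vertex -1.503 0.619 -3.876
vertex -1.019 0.477 -3.716
vertex -1.912 0.768 -1.645
endloop
endfacet
facet normal 0.349 0.140 -0.927
outer loop
vertex -1.019 0.477 -3.716
vertex -1.148 1.072 -3.675
vertex -0.632 0.784 -3.524
endloop
endfacet
facet normal 0.485 -0.813 0.323
outer loop
vertex -1.019 0.477 -3.716
vertex -0.632 0.784 -3.524
vertex -1.912 0.768 -1.645
endloop
endfacet
facet normal 0.778 0.134 -0.613
outer loop
vertex 3.594 1.576 -2.714
vertex 3.196 1.823 -3.165
vertex 3.515 2.134 -2.692
endloop
endfacet
facet normal 0.613 0.056 0.788
outer loop
vertex 3.594 1.576 -2.714
vertex 3.515 2.134 -2.692
vertex 2.162 1.33 -1.584
endloop
endfacet
facet normal 0.613 0.055 0.788
outer loop
vertex 2.162 1.33 -1.584
vertex 3.515 2.134 -2.692
vertex 2.084 1.888 -1.562
endloop
endfacet
facet normal -0.778 -0.133 0.614
outer loop
vertex 2.162 1.33 -1.584
vertex 2.084 1.888 -1.562
vertex 1.764 1.577 -2.035
endloop
endfacet
facet normal 0.778 0.134 -0.613
outer loop
vertex 3.515 2.134 -2.692
vertex 3.196 1.823 -3.165
vertex 3.196 2.458 -3.026
endloop
endfacet
facet normal 0.274 0.808 0.522
outer loop
vertex 3.515 2.134 -2.692
vertex 3.196 2.458 -3.026
vertex 2.084 1.888 -1.562
endloop
endfacet
facet normal 0.274 0.808 0.522
outer loop
vertex 2.084 1.888 -1.562
vertex 3.196 2.458 -3.026
vertex 1.765 2.212 -1.896
endloop
endfacet
facet normal -0.778 -0.133 0.614
outer loop
vertex 2.084 1.888 -1.562
vertex 1.765 2.212 -1.896
vertex 1.764 1.577 -2.035
endloop
endfacet
facet normal 0.778 0.134 -0.614
outer loop
vertex 3.196 2.458 -3.026
vertex 3.196 1.823 -3.165
vertex 2.877 2.304 -3.464
endloop
endfacet
facet normal -0.272 0.953 -0.137
outer loop
vertex 3.196 2.458 -3.026
vertex 2.877 2.304 -3.464
vertex 1.765 2.212 -1.896
endloop
endfacet
facet normal -0.271 0.953 -0.136
outer loop
vertex 1.765 2.212 -1.896
vertex 2.877 2.304 -3.464
vertex 1.445 2.058 -2.335
endloop
endfacet
facet normal -0.778 -0.133 0.614
outer loop
vertex 1.765 2.212 -1.896
vertex 1.445 2.058 -2.335
vertex 1.764 1.577 -2.035
endloop
endfacet
facet normal 0.777 0.133 -0.615
outer loop
vertex 2.877 2.304 -3.464
vertex 3.196 1.823 -3.165
vertex 2.797 1.787 -3.677
endloop
endfacet
facet normal -0.612 0.380 -0.693
outer loop
vertex 2.877 2.304 -3.464
vertex 2.797 1.787 -3.677
vertex 1.445 2.058 -2.335
endloop
endfacet
facet normal -0.613 0.378 -0.694
outer loop
vertex 1.445 2.058 -2.335
vertex 2.797 1.787 -3.677
vertex 1.366 1.541 -2.547
endloop
endfacet
facet normal -0.778 -0.133 0.614
outer loop
vertex 1.445 2.058 -2.335
vertex 1.366 1.541 -2.547
vertex 1.764 1.577 -2.035
endloop
endfacet
facet normal 0.777 0.134 -0.615
outer loop
vertex 2.797 1.787 -3.677
vertex 3.196 1.823 -3.165
vertex 3.018 1.298 -3.504
endloop
endfacet
facet normal -0.492 -0.479 -0.727
outer loop
vertex 2.797 1.787 -3.677
vertex 3.018 1.298 -3.504
vertex 1.366 1.541 -2.547
endloop
endfacet
facet normal -0.492 -0.479 -0.727
outer loop
vertex 1.366 1.541 -2.547
vertex 3.018 1.298 -3.504
vertex 1.587 1.052 -2.374
endloop
endfacet
facet normal -0.778 -0.134 0.614
outer loop
vertex 1.366 1.541 -2.547
vertex 1.587 1.052 -2.374
vertex 1.764 1.577 -2.035
endloop
endfacet
facet normal 0.778 0.133 -0.614
outer loop
vertex 3.018 1.298 -3.504
vertex 3.196 1.823 -3.165
vertex 3.372 1.204 -3.076
endloop
endfacet
facet normal -0.001 -0.977 -0.214
outer loop
vertex 3.018 1.298 -3.504
vertex 3.372 1.204 -3.076
vertex 1.587 1.052 -2.374
endloop
endfacet
facet normal -0.001 -0.977 -0.214
outer loop
vertex 1.587 1.052 -2.374
vertex 3.372 1.204 -3.076
vertex 1.941 0.958 -1.946
endloop
endfacet
facet normal -0.778 -0.134 0.614
outer loop
vertex 1.587 1.052 -2.374
vertex 1.941 0.958 -1.946
vertex 1.764 1.577 -2.035
endloop
endfacet
facet normal 0.778 0.133 -0.614
outer loop
vertex 3.372 1.204 -3.076
vertex 3.196 1.823 -3.165
vertex 3.594 1.576 -2.714
endloop
endfacet
facet normal 0.490 -0.740 0.460
outer loop
vertex 3.372 1.204 -3.076
vertex 3.594 1.576 -2.714
vertex 1.941 0.958 -1.946
endloop
endfacet
facet normal 0.491 -0.740 0.461
outer loop
vertex 1.941 0.958 -1.946
vertex 3.594 1.576 -2.714
vertex 2.162 1.33 -1.584
endloop
endfacet
facet normal -0.778 -0.134 0.613
outer loop
vertex 1.941 0.958 -1.946
vertex 2.162 1.33 -1.584
vertex 1.764 1.577 -2.035
endloop
endfacet

endsolid
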